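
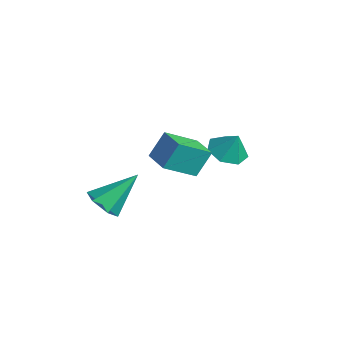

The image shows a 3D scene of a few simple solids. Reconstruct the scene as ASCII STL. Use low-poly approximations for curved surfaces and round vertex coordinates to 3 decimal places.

solid 
facet normal -0.072 -0.734 -0.675
outer loop
vertex -0.129 -1.068 -1.456
vertex -0.683 -1.474 -0.956
vertex -0.961 -0.916 -1.533
endloop
endfacet
facet normal 0.201 0.866 -0.457
outer loop
vertex -0.129 -1.068 -1.456
vertex -0.961 -0.916 -1.533
vertex -0.537 0.014 0.416
endloop
endfacet
facet normal -0.072 -0.734 -0.675
outer loop
vertex -0.961 -0.916 -1.533
vertex -0.683 -1.474 -0.956
vertex -1.516 -1.322 -1.033
endloop
endfacet
facet normal -0.684 0.705 -0.187
outer loop
vertex -0.961 -0.916 -1.533
vertex -1.516 -1.322 -1.033
vertex -0.537 0.014 0.416
endloop
endfacet
facet normal -0.071 -0.733 -0.676
outer loop
vertex -1.516 -1.322 -1.033
vertex -0.683 -1.474 -0.956
vertex -1.237 -1.881 -0.456
endloop
endfacet
facet normal -0.861 0.087 0.501
outer loop
vertex -1.516 -1.322 -1.033
vertex -1.237 -1.881 -0.456
vertex -0.537 0.014 0.416
endloop
endfacet
facet normal -0.071 -0.733 -0.676
outer loop
vertex -1.237 -1.881 -0.456
vertex -0.683 -1.474 -0.956
vertex -0.404 -2.033 -0.379
endloop
endfacet
facet normal -0.152 -0.366 0.918
outer loop
vertex -1.237 -1.881 -0.456
vertex -0.404 -2.033 -0.379
vertex -0.537 0.014 0.416
endloop
endfacet
facet normal -0.072 -0.734 -0.676
outer loop
vertex -0.404 -2.033 -0.379
vertex -0.683 -1.474 -0.956
vertex 0.15 -1.627 -0.879
endloop
endfacet
facet normal 0.734 -0.204 0.648
outer loop
vertex -0.404 -2.033 -0.379
vertex 0.15 -1.627 -0.879
vertex -0.537 0.014 0.416
endloop
endfacet
facet normal -0.072 -0.734 -0.676
outer loop
vertex 0.15 -1.627 -0.879
vertex -0.683 -1.474 -0.956
vertex -0.129 -1.068 -1.456
endloop
endfacet
facet normal 0.910 0.413 -0.040
outer loop
vertex 0.15 -1.627 -0.879
vertex -0.129 -1.068 -1.456
vertex -0.537 0.014 0.416
endloop
endfacet
facet normal -1.000 0.001 -0.031
outer loop
vertex 2.712 -1.094 3.794
vertex 2.68 -0.431 4.853
vertex 2.74 0.253 2.95
endloop
endfacet
facet normal 0.026 -0.531 -0.847
outer loop
vertex 3.92 0.251 2.987
vertex 2.712 -1.094 3.794
vertex 2.74 0.253 2.95
endloop
endfacet
facet normal -1.000 0.002 -0.031
outer loop
vertex 2.74 0.253 2.95
vertex 2.68 -0.431 4.853
vertex 2.709 0.917 4.009
endloop
endfacet
facet normal 0.018 0.847 -0.531
outer loop
vertex 2.709 0.917 4.009
vertex 3.92 0.251 2.987
vertex 2.74 0.253 2.95
endloop
endfacet
facet normal -0.018 -0.848 0.530
outer loop
vertex 2.712 -1.094 3.794
vertex 3.86 -0.433 4.89
vertex 2.68 -0.431 4.853
endloop
endfacet
facet normal 0.025 -0.531 -0.847
outer loop
vertex 3.891 -1.097 3.831
vertex 2.712 -1.094 3.794
vertex 3.92 0.251 2.987
endloop
endfacet
facet normal -0.019 -0.847 0.531
outer loop
vertex 3.891 -1.097 3.831
vertex 3.86 -0.433 4.89
vertex 2.712 -1.094 3.794
endloop
endfacet
facet normal -0.026 0.531 0.847
outer loop
vertex 2.68 -0.431 4.853
vertex 3.86 -0.433 4.89
vertex 2.709 0.917 4.009
endloop
endfacet
facet normal 0.019 0.848 -0.530
outer loop
vertex 3.888 0.914 4.046
vertex 3.92 0.251 2.987
vertex 2.709 0.917 4.009
endloop
endfacet
facet normal -0.025 0.531 0.847
outer loop
vertex 2.709 0.917 4.009
vertex 3.86 -0.433 4.89
vertex 3.888 0.914 4.046
endloop
endfacet
facet normal 1.000 -0.002 0.031
outer loop
vertex 3.888 0.914 4.046
vertex 3.891 -1.097 3.831
vertex 3.92 0.251 2.987
endloop
endfacet
facet normal 1.000 -0.002 0.030
outer loop
vertex 3.86 -0.433 4.89
vertex 3.891 -1.097 3.831
vertex 3.888 0.914 4.046
endloop
endfacet
facet normal -0.383 -0.205 -0.901
outer loop
vertex 2.403 2.858 1.912
vertex 1.607 2.816 2.26
vertex 2.018 3.507 1.928
endloop
endfacet
facet normal 0.850 0.500 0.164
outer loop
vertex 2.403 2.858 1.912
vertex 2.018 3.507 1.928
vertex 2.033 3.044 3.26
endloop
endfacet
facet normal -0.383 -0.205 -0.901
outer loop
vertex 2.018 3.507 1.928
vertex 1.607 2.816 2.26
vertex 1.323 3.636 2.194
endloop
endfacet
facet normal 0.287 0.906 0.312
outer loop
vertex 2.018 3.507 1.928
vertex 1.323 3.636 2.194
vertex 2.033 3.044 3.26
endloop
endfacet
facet normal -0.384 -0.205 -0.900
outer loop
vertex 1.323 3.636 2.194
vertex 1.607 2.816 2.26
vertex 0.843 3.147 2.51
endloop
endfacet
facet normal -0.326 0.718 0.616
outer loop
vertex 1.323 3.636 2.194
vertex 0.843 3.147 2.51
vertex 2.033 3.044 3.26
endloop
endfacet
facet normal -0.384 -0.206 -0.900
outer loop
vertex 0.843 3.147 2.51
vertex 1.607 2.816 2.26
vertex 0.938 2.409 2.638
endloop
endfacet
facet normal -0.527 0.079 0.846
outer loop
vertex 0.843 3.147 2.51
vertex 0.938 2.409 2.638
vertex 2.033 3.044 3.26
endloop
endfacet
facet normal -0.384 -0.205 -0.900
outer loop
vertex 0.938 2.409 2.638
vertex 1.607 2.816 2.26
vertex 1.537 1.977 2.481
endloop
endfacet
facet normal -0.165 -0.531 0.832
outer loop
vertex 0.938 2.409 2.638
vertex 1.537 1.977 2.481
vertex 2.033 3.044 3.26
endloop
endfacet
facet normal -0.383 -0.205 -0.901
outer loop
vertex 1.537 1.977 2.481
vertex 1.607 2.816 2.26
vertex 2.189 2.177 2.158
endloop
endfacet
facet normal 0.488 -0.651 0.581
outer loop
vertex 1.537 1.977 2.481
vertex 2.189 2.177 2.158
vertex 2.033 3.044 3.26
endloop
endfacet
facet normal -0.383 -0.205 -0.901
outer loop
vertex 2.189 2.177 2.158
vertex 1.607 2.816 2.26
vertex 2.403 2.858 1.912
endloop
endfacet
facet normal 0.939 -0.192 0.284
outer loop
vertex 2.189 2.177 2.158
vertex 2.403 2.858 1.912
vertex 2.033 3.044 3.26
endloop
endfacet

endsolid


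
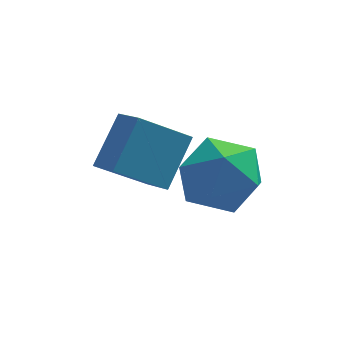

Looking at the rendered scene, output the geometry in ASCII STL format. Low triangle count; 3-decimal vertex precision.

solid 
facet normal -0.492 0.775 -0.397
outer loop
vertex -1.26 -1.279 1.981
vertex -0.181 -1.003 1.183
vertex -1.772 -2.106 1.003
endloop
endfacet
facet normal -0.788 -0.201 0.582
outer loop
vertex -1.359 -2.757 1.337
vertex -1.26 -1.279 1.981
vertex -1.772 -2.106 1.003
endloop
endfacet
facet normal -0.492 0.774 -0.398
outer loop
vertex -1.772 -2.106 1.003
vertex -0.181 -1.003 1.183
vertex -0.693 -1.831 0.205
endloop
endfacet
facet normal -0.372 -0.599 -0.709
outer loop
vertex -0.693 -1.831 0.205
vertex -1.359 -2.757 1.337
vertex -1.772 -2.106 1.003
endloop
endfacet
facet normal 0.371 0.599 0.709
outer loop
vertex -1.26 -1.279 1.981
vertex 0.232 -1.654 1.517
vertex -0.181 -1.003 1.183
endloop
endfacet
facet normal -0.788 -0.201 0.583
outer loop
vertex -0.847 -1.929 2.315
vertex -1.26 -1.279 1.981
vertex -1.359 -2.757 1.337
endloop
endfacet
facet normal 0.371 0.600 0.709
outer loop
vertex -0.847 -1.929 2.315
vertex 0.232 -1.654 1.517
vertex -1.26 -1.279 1.981
endloop
endfacet
facet normal 0.788 0.201 -0.582
outer loop
vertex -0.181 -1.003 1.183
vertex 0.232 -1.654 1.517
vertex -0.693 -1.831 0.205
endloop
endfacet
facet normal -0.371 -0.600 -0.709
outer loop
vertex -0.28 -2.481 0.539
vertex -1.359 -2.757 1.337
vertex -0.693 -1.831 0.205
endloop
endfacet
facet normal 0.788 0.201 -0.582
outer loop
vertex -0.693 -1.831 0.205
vertex 0.232 -1.654 1.517
vertex -0.28 -2.481 0.539
endloop
endfacet
facet normal 0.492 -0.774 0.398
outer loop
vertex -0.28 -2.481 0.539
vertex -0.847 -1.929 2.315
vertex -1.359 -2.757 1.337
endloop
endfacet
facet normal 0.492 -0.775 0.398
outer loop
vertex 0.232 -1.654 1.517
vertex -0.847 -1.929 2.315
vertex -0.28 -2.481 0.539
endloop
endfacet
facet normal -0.460 -0.050 0.887
outer loop
vertex 0.484 -2.751 2.316
vertex -0.074 -3.469 1.986
vertex 0.771 -3.67 2.413
endloop
endfacet
facet normal 0.215 0.169 0.962
outer loop
vertex 0.484 -2.751 2.316
vertex 0.771 -3.67 2.413
vertex 1.407 -2.989 2.151
endloop
endfacet
facet normal 0.299 0.762 0.574
outer loop
vertex 0.484 -2.751 2.316
vertex 1.407 -2.989 2.151
vertex 0.956 -2.369 1.563
endloop
endfacet
facet normal -0.323 0.910 0.259
outer loop
vertex 0.484 -2.751 2.316
vertex 0.956 -2.369 1.563
vertex 0.04 -2.665 1.46
endloop
endfacet
facet normal -0.793 0.408 0.452
outer loop
vertex 0.484 -2.751 2.316
vertex 0.04 -2.665 1.46
vertex -0.074 -3.469 1.986
endloop
endfacet
facet normal 0.642 -0.334 0.690
outer loop
vertex 1.407 -2.989 2.151
vertex 0.771 -3.67 2.413
vertex 1.42 -3.855 1.72
endloop
endfacet
facet normal -0.451 -0.689 0.568
outer loop
vertex 0.771 -3.67 2.413
vertex -0.074 -3.469 1.986
vertex 0.504 -4.151 1.617
endloop
endfacet
facet normal -0.990 0.052 -0.135
outer loop
vertex -0.074 -3.469 1.986
vertex 0.04 -2.665 1.46
vertex 0.053 -3.531 1.029
endloop
endfacet
facet normal -0.229 0.865 -0.446
outer loop
vertex 0.04 -2.665 1.46
vertex 0.956 -2.369 1.563
vertex 0.689 -2.85 0.767
endloop
endfacet
facet normal 0.778 0.625 0.063
outer loop
vertex 0.956 -2.369 1.563
vertex 1.407 -2.989 2.151
vertex 1.534 -3.051 1.194
endloop
endfacet
facet normal 0.323 -0.910 -0.259
outer loop
vertex 0.976 -3.769 0.864
vertex 1.42 -3.855 1.72
vertex 0.504 -4.151 1.617
endloop
endfacet
facet normal -0.299 -0.762 -0.574
outer loop
vertex 0.976 -3.769 0.864
vertex 0.504 -4.151 1.617
vertex 0.053 -3.531 1.029
endloop
endfacet
facet normal -0.215 -0.169 -0.962
outer loop
vertex 0.976 -3.769 0.864
vertex 0.053 -3.531 1.029
vertex 0.689 -2.85 0.767
endloop
endfacet
facet normal 0.460 0.050 -0.887
outer loop
vertex 0.976 -3.769 0.864
vertex 0.689 -2.85 0.767
vertex 1.534 -3.051 1.194
endloop
endfacet
facet normal 0.793 -0.408 -0.452
outer loop
vertex 0.976 -3.769 0.864
vertex 1.534 -3.051 1.194
vertex 1.42 -3.855 1.72
endloop
endfacet
facet normal 0.229 -0.865 0.446
outer loop
vertex 0.504 -4.151 1.617
vertex 1.42 -3.855 1.72
vertex 0.771 -3.67 2.413
endloop
endfacet
facet normal -0.778 -0.625 -0.063
outer loop
vertex 0.053 -3.531 1.029
vertex 0.504 -4.151 1.617
vertex -0.074 -3.469 1.986
endloop
endfacet
facet normal -0.642 0.334 -0.690
outer loop
vertex 0.689 -2.85 0.767
vertex 0.053 -3.531 1.029
vertex 0.04 -2.665 1.46
endloop
endfacet
facet normal 0.451 0.689 -0.568
outer loop
vertex 1.534 -3.051 1.194
vertex 0.689 -2.85 0.767
vertex 0.956 -2.369 1.563
endloop
endfacet
facet normal 0.990 -0.052 0.135
outer loop
vertex 1.42 -3.855 1.72
vertex 1.534 -3.051 1.194
vertex 1.407 -2.989 2.151
endloop
endfacet

endsolid


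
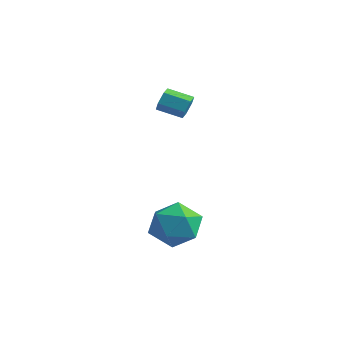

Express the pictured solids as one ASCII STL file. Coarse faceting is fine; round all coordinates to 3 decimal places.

solid 
facet normal -0.042 0.812 0.582
outer loop
vertex 0.277 -2.987 -2.335
vertex 0.586 -3.536 -1.546
vertex 1.263 -3.077 -2.138
endloop
endfacet
facet normal 0.109 0.990 -0.094
outer loop
vertex 0.277 -2.987 -2.335
vertex 1.263 -3.077 -2.138
vertex 0.931 -3.131 -3.09
endloop
endfacet
facet normal -0.421 0.752 -0.508
outer loop
vertex 0.277 -2.987 -2.335
vertex 0.931 -3.131 -3.09
vertex 0.049 -3.622 -3.086
endloop
endfacet
facet normal -0.899 0.428 -0.089
outer loop
vertex 0.277 -2.987 -2.335
vertex 0.049 -3.622 -3.086
vertex -0.164 -3.872 -2.132
endloop
endfacet
facet normal -0.665 0.465 0.584
outer loop
vertex 0.277 -2.987 -2.335
vertex -0.164 -3.872 -2.132
vertex 0.586 -3.536 -1.546
endloop
endfacet
facet normal 0.707 0.648 -0.283
outer loop
vertex 0.931 -3.131 -3.09
vertex 1.263 -3.077 -2.138
vertex 1.644 -3.768 -2.768
endloop
endfacet
facet normal 0.463 0.361 0.809
outer loop
vertex 1.263 -3.077 -2.138
vertex 0.586 -3.536 -1.546
vertex 1.431 -4.018 -1.814
endloop
endfacet
facet normal -0.546 -0.200 0.814
outer loop
vertex 0.586 -3.536 -1.546
vertex -0.164 -3.872 -2.132
vertex 0.549 -4.509 -1.81
endloop
endfacet
facet normal -0.926 -0.260 -0.275
outer loop
vertex -0.164 -3.872 -2.132
vertex 0.049 -3.622 -3.086
vertex 0.217 -4.563 -2.762
endloop
endfacet
facet normal -0.151 0.264 -0.953
outer loop
vertex 0.049 -3.622 -3.086
vertex 0.931 -3.131 -3.09
vertex 0.894 -4.104 -3.354
endloop
endfacet
facet normal 0.899 -0.428 0.089
outer loop
vertex 1.203 -4.653 -2.565
vertex 1.644 -3.768 -2.768
vertex 1.431 -4.018 -1.814
endloop
endfacet
facet normal 0.421 -0.752 0.508
outer loop
vertex 1.203 -4.653 -2.565
vertex 1.431 -4.018 -1.814
vertex 0.549 -4.509 -1.81
endloop
endfacet
facet normal -0.109 -0.990 0.094
outer loop
vertex 1.203 -4.653 -2.565
vertex 0.549 -4.509 -1.81
vertex 0.217 -4.563 -2.762
endloop
endfacet
facet normal 0.042 -0.812 -0.582
outer loop
vertex 1.203 -4.653 -2.565
vertex 0.217 -4.563 -2.762
vertex 0.894 -4.104 -3.354
endloop
endfacet
facet normal 0.665 -0.465 -0.584
outer loop
vertex 1.203 -4.653 -2.565
vertex 0.894 -4.104 -3.354
vertex 1.644 -3.768 -2.768
endloop
endfacet
facet normal 0.926 0.260 0.275
outer loop
vertex 1.431 -4.018 -1.814
vertex 1.644 -3.768 -2.768
vertex 1.263 -3.077 -2.138
endloop
endfacet
facet normal 0.151 -0.264 0.953
outer loop
vertex 0.549 -4.509 -1.81
vertex 1.431 -4.018 -1.814
vertex 0.586 -3.536 -1.546
endloop
endfacet
facet normal -0.707 -0.648 0.283
outer loop
vertex 0.217 -4.563 -2.762
vertex 0.549 -4.509 -1.81
vertex -0.164 -3.872 -2.132
endloop
endfacet
facet normal -0.463 -0.361 -0.809
outer loop
vertex 0.894 -4.104 -3.354
vertex 0.217 -4.563 -2.762
vertex 0.049 -3.622 -3.086
endloop
endfacet
facet normal 0.546 0.200 -0.814
outer loop
vertex 1.644 -3.768 -2.768
vertex 0.894 -4.104 -3.354
vertex 0.931 -3.131 -3.09
endloop
endfacet
facet normal 0.791 0.512 -0.334
outer loop
vertex -1.37 -1.058 1.921
vertex -1.644 -0.894 1.523
vertex -1.636 -0.624 1.956
endloop
endfacet
facet normal 0.319 0.120 0.940
outer loop
vertex -1.37 -1.058 1.921
vertex -1.636 -0.624 1.956
vertex -2.162 -1.57 2.255
endloop
endfacet
facet normal 0.320 0.119 0.940
outer loop
vertex -2.162 -1.57 2.255
vertex -1.636 -0.624 1.956
vertex -2.427 -1.136 2.29
endloop
endfacet
facet normal -0.792 -0.511 0.335
outer loop
vertex -2.162 -1.57 2.255
vertex -2.427 -1.136 2.29
vertex -2.436 -1.406 1.857
endloop
endfacet
facet normal 0.791 0.512 -0.334
outer loop
vertex -1.636 -0.624 1.956
vertex -1.644 -0.894 1.523
vertex -1.91 -0.46 1.558
endloop
endfacet
facet normal -0.292 0.797 0.529
outer loop
vertex -1.636 -0.624 1.956
vertex -1.91 -0.46 1.558
vertex -2.427 -1.136 2.29
endloop
endfacet
facet normal -0.292 0.797 0.529
outer loop
vertex -2.427 -1.136 2.29
vertex -1.91 -0.46 1.558
vertex -2.701 -0.972 1.892
endloop
endfacet
facet normal -0.792 -0.511 0.335
outer loop
vertex -2.427 -1.136 2.29
vertex -2.701 -0.972 1.892
vertex -2.436 -1.406 1.857
endloop
endfacet
facet normal 0.791 0.512 -0.334
outer loop
vertex -1.91 -0.46 1.558
vertex -1.644 -0.894 1.523
vertex -1.918 -0.73 1.125
endloop
endfacet
facet normal -0.611 0.677 -0.411
outer loop
vertex -1.91 -0.46 1.558
vertex -1.918 -0.73 1.125
vertex -2.701 -0.972 1.892
endloop
endfacet
facet normal -0.611 0.678 -0.410
outer loop
vertex -2.701 -0.972 1.892
vertex -1.918 -0.73 1.125
vertex -2.71 -1.242 1.459
endloop
endfacet
facet normal -0.792 -0.511 0.335
outer loop
vertex -2.701 -0.972 1.892
vertex -2.71 -1.242 1.459
vertex -2.436 -1.406 1.857
endloop
endfacet
facet normal 0.792 0.511 -0.335
outer loop
vertex -1.918 -0.73 1.125
vertex -1.644 -0.894 1.523
vertex -1.653 -1.164 1.09
endloop
endfacet
facet normal -0.319 -0.119 -0.940
outer loop
vertex -1.918 -0.73 1.125
vertex -1.653 -1.164 1.09
vertex -2.71 -1.242 1.459
endloop
endfacet
facet normal -0.319 -0.120 -0.940
outer loop
vertex -2.71 -1.242 1.459
vertex -1.653 -1.164 1.09
vertex -2.444 -1.676 1.424
endloop
endfacet
facet normal -0.791 -0.512 0.334
outer loop
vertex -2.71 -1.242 1.459
vertex -2.444 -1.676 1.424
vertex -2.436 -1.406 1.857
endloop
endfacet
facet normal 0.792 0.511 -0.335
outer loop
vertex -1.653 -1.164 1.09
vertex -1.644 -0.894 1.523
vertex -1.379 -1.328 1.488
endloop
endfacet
facet normal 0.292 -0.797 -0.529
outer loop
vertex -1.653 -1.164 1.09
vertex -1.379 -1.328 1.488
vertex -2.444 -1.676 1.424
endloop
endfacet
facet normal 0.292 -0.797 -0.529
outer loop
vertex -2.444 -1.676 1.424
vertex -1.379 -1.328 1.488
vertex -2.17 -1.84 1.822
endloop
endfacet
facet normal -0.791 -0.512 0.334
outer loop
vertex -2.444 -1.676 1.424
vertex -2.17 -1.84 1.822
vertex -2.436 -1.406 1.857
endloop
endfacet
facet normal 0.792 0.511 -0.335
outer loop
vertex -1.379 -1.328 1.488
vertex -1.644 -0.894 1.523
vertex -1.37 -1.058 1.921
endloop
endfacet
facet normal 0.611 -0.677 0.410
outer loop
vertex -1.379 -1.328 1.488
vertex -1.37 -1.058 1.921
vertex -2.17 -1.84 1.822
endloop
endfacet
facet normal 0.611 -0.677 0.411
outer loop
vertex -2.17 -1.84 1.822
vertex -1.37 -1.058 1.921
vertex -2.162 -1.57 2.255
endloop
endfacet
facet normal -0.791 -0.512 0.334
outer loop
vertex -2.17 -1.84 1.822
vertex -2.162 -1.57 2.255
vertex -2.436 -1.406 1.857
endloop
endfacet

endsolid


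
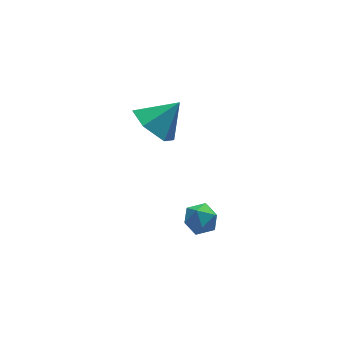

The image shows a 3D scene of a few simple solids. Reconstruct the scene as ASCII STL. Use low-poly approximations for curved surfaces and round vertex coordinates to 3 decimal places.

solid 
facet normal -0.736 -0.049 -0.676
outer loop
vertex 3.08 2.568 2.084
vertex 2.467 1.992 2.793
vertex 2.407 3.091 2.779
endloop
endfacet
facet normal 0.635 0.772 0.034
outer loop
vertex 3.08 2.568 2.084
vertex 2.407 3.091 2.779
vertex 3.593 2.068 3.827
endloop
endfacet
facet normal -0.736 -0.049 -0.675
outer loop
vertex 2.407 3.091 2.779
vertex 2.467 1.992 2.793
vertex 1.794 2.515 3.489
endloop
endfacet
facet normal 0.062 0.748 0.660
outer loop
vertex 2.407 3.091 2.779
vertex 1.794 2.515 3.489
vertex 3.593 2.068 3.827
endloop
endfacet
facet normal -0.736 -0.049 -0.675
outer loop
vertex 1.794 2.515 3.489
vertex 2.467 1.992 2.793
vertex 1.854 1.417 3.503
endloop
endfacet
facet normal -0.184 0.002 0.983
outer loop
vertex 1.794 2.515 3.489
vertex 1.854 1.417 3.503
vertex 3.593 2.068 3.827
endloop
endfacet
facet normal -0.736 -0.049 -0.675
outer loop
vertex 1.854 1.417 3.503
vertex 2.467 1.992 2.793
vertex 2.527 0.894 2.807
endloop
endfacet
facet normal 0.143 -0.720 0.679
outer loop
vertex 1.854 1.417 3.503
vertex 2.527 0.894 2.807
vertex 3.593 2.068 3.827
endloop
endfacet
facet normal -0.736 -0.049 -0.676
outer loop
vertex 2.527 0.894 2.807
vertex 2.467 1.992 2.793
vertex 3.14 1.47 2.098
endloop
endfacet
facet normal 0.716 -0.696 0.053
outer loop
vertex 2.527 0.894 2.807
vertex 3.14 1.47 2.098
vertex 3.593 2.068 3.827
endloop
endfacet
facet normal -0.736 -0.049 -0.676
outer loop
vertex 3.14 1.47 2.098
vertex 2.467 1.992 2.793
vertex 3.08 2.568 2.084
endloop
endfacet
facet normal 0.962 0.049 -0.269
outer loop
vertex 3.14 1.47 2.098
vertex 3.08 2.568 2.084
vertex 3.593 2.068 3.827
endloop
endfacet
facet normal -0.890 0.455 -0.013
outer loop
vertex 3.276 0.43 -2.514
vertex 3.031 -0.032 -1.924
vertex 3.381 0.657 -1.766
endloop
endfacet
facet normal -0.373 0.901 -0.221
outer loop
vertex 3.276 0.43 -2.514
vertex 3.381 0.657 -1.766
vertex 3.956 0.765 -2.295
endloop
endfacet
facet normal -0.049 0.614 -0.788
outer loop
vertex 3.276 0.43 -2.514
vertex 3.956 0.765 -2.295
vertex 3.961 0.143 -2.78
endloop
endfacet
facet normal -0.366 -0.010 -0.931
outer loop
vertex 3.276 0.43 -2.514
vertex 3.961 0.143 -2.78
vertex 3.389 -0.35 -2.55
endloop
endfacet
facet normal -0.886 -0.107 -0.452
outer loop
vertex 3.276 0.43 -2.514
vertex 3.389 -0.35 -2.55
vertex 3.031 -0.032 -1.924
endloop
endfacet
facet normal 0.105 0.946 0.307
outer loop
vertex 3.956 0.765 -2.295
vertex 3.381 0.657 -1.766
vertex 4.131 0.51 -1.57
endloop
endfacet
facet normal -0.732 0.224 0.643
outer loop
vertex 3.381 0.657 -1.766
vertex 3.031 -0.032 -1.924
vertex 3.559 0.017 -1.34
endloop
endfacet
facet normal -0.725 -0.686 -0.066
outer loop
vertex 3.031 -0.032 -1.924
vertex 3.389 -0.35 -2.55
vertex 3.564 -0.605 -1.825
endloop
endfacet
facet normal 0.116 -0.528 -0.841
outer loop
vertex 3.389 -0.35 -2.55
vertex 3.961 0.143 -2.78
vertex 4.139 -0.497 -2.354
endloop
endfacet
facet normal 0.630 0.481 -0.610
outer loop
vertex 3.961 0.143 -2.78
vertex 3.956 0.765 -2.295
vertex 4.489 0.192 -2.196
endloop
endfacet
facet normal 0.366 0.010 0.931
outer loop
vertex 4.244 -0.27 -1.606
vertex 4.131 0.51 -1.57
vertex 3.559 0.017 -1.34
endloop
endfacet
facet normal 0.049 -0.614 0.788
outer loop
vertex 4.244 -0.27 -1.606
vertex 3.559 0.017 -1.34
vertex 3.564 -0.605 -1.825
endloop
endfacet
facet normal 0.373 -0.901 0.221
outer loop
vertex 4.244 -0.27 -1.606
vertex 3.564 -0.605 -1.825
vertex 4.139 -0.497 -2.354
endloop
endfacet
facet normal 0.890 -0.455 0.013
outer loop
vertex 4.244 -0.27 -1.606
vertex 4.139 -0.497 -2.354
vertex 4.489 0.192 -2.196
endloop
endfacet
facet normal 0.886 0.107 0.452
outer loop
vertex 4.244 -0.27 -1.606
vertex 4.489 0.192 -2.196
vertex 4.131 0.51 -1.57
endloop
endfacet
facet normal -0.116 0.528 0.841
outer loop
vertex 3.559 0.017 -1.34
vertex 4.131 0.51 -1.57
vertex 3.381 0.657 -1.766
endloop
endfacet
facet normal -0.630 -0.481 0.610
outer loop
vertex 3.564 -0.605 -1.825
vertex 3.559 0.017 -1.34
vertex 3.031 -0.032 -1.924
endloop
endfacet
facet normal -0.105 -0.946 -0.307
outer loop
vertex 4.139 -0.497 -2.354
vertex 3.564 -0.605 -1.825
vertex 3.389 -0.35 -2.55
endloop
endfacet
facet normal 0.732 -0.224 -0.643
outer loop
vertex 4.489 0.192 -2.196
vertex 4.139 -0.497 -2.354
vertex 3.961 0.143 -2.78
endloop
endfacet
facet normal 0.725 0.686 0.066
outer loop
vertex 4.131 0.51 -1.57
vertex 4.489 0.192 -2.196
vertex 3.956 0.765 -2.295
endloop
endfacet

endsolid


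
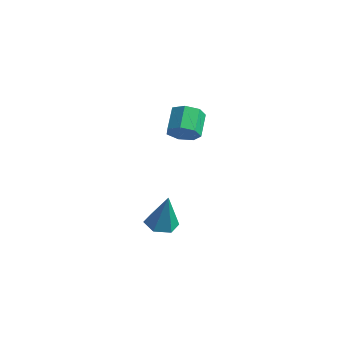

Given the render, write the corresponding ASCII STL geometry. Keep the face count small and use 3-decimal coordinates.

solid 
facet normal -0.176 -0.057 -0.983
outer loop
vertex -3.189 0.728 -2.767
vertex -3.76 0.198 -2.634
vertex -3.932 0.969 -2.648
endloop
endfacet
facet normal 0.334 0.910 0.245
outer loop
vertex -3.189 0.728 -2.767
vertex -3.932 0.969 -2.648
vertex -3.44 0.302 -0.846
endloop
endfacet
facet normal -0.176 -0.057 -0.983
outer loop
vertex -3.932 0.969 -2.648
vertex -3.76 0.198 -2.634
vertex -4.503 0.439 -2.515
endloop
endfacet
facet normal -0.564 0.712 0.418
outer loop
vertex -3.932 0.969 -2.648
vertex -4.503 0.439 -2.515
vertex -3.44 0.302 -0.846
endloop
endfacet
facet normal -0.176 -0.057 -0.983
outer loop
vertex -4.503 0.439 -2.515
vertex -3.76 0.198 -2.634
vertex -4.331 -0.331 -2.501
endloop
endfacet
facet normal -0.837 -0.177 0.518
outer loop
vertex -4.503 0.439 -2.515
vertex -4.331 -0.331 -2.501
vertex -3.44 0.302 -0.846
endloop
endfacet
facet normal -0.176 -0.057 -0.983
outer loop
vertex -4.331 -0.331 -2.501
vertex -3.76 0.198 -2.634
vertex -3.588 -0.573 -2.62
endloop
endfacet
facet normal -0.212 -0.869 0.446
outer loop
vertex -4.331 -0.331 -2.501
vertex -3.588 -0.573 -2.62
vertex -3.44 0.302 -0.846
endloop
endfacet
facet normal -0.176 -0.057 -0.983
outer loop
vertex -3.588 -0.573 -2.62
vertex -3.76 0.198 -2.634
vertex -3.017 -0.043 -2.753
endloop
endfacet
facet normal 0.688 -0.672 0.274
outer loop
vertex -3.588 -0.573 -2.62
vertex -3.017 -0.043 -2.753
vertex -3.44 0.302 -0.846
endloop
endfacet
facet normal -0.176 -0.057 -0.983
outer loop
vertex -3.017 -0.043 -2.753
vertex -3.76 0.198 -2.634
vertex -3.189 0.728 -2.767
endloop
endfacet
facet normal 0.960 0.217 0.174
outer loop
vertex -3.017 -0.043 -2.753
vertex -3.189 0.728 -2.767
vertex -3.44 0.302 -0.846
endloop
endfacet
facet normal 0.398 -0.769 -0.501
outer loop
vertex -2.429 1.265 3.047
vertex -3.08 0.865 3.144
vertex -2.889 1.339 2.568
endloop
endfacet
facet normal 0.607 0.629 -0.486
outer loop
vertex -2.429 1.265 3.047
vertex -2.889 1.339 2.568
vertex -2.929 2.234 3.678
endloop
endfacet
facet normal 0.606 0.630 -0.486
outer loop
vertex -2.929 2.234 3.678
vertex -2.889 1.339 2.568
vertex -3.389 2.308 3.2
endloop
endfacet
facet normal -0.396 0.770 0.501
outer loop
vertex -2.929 2.234 3.678
vertex -3.389 2.308 3.2
vertex -3.58 1.835 3.776
endloop
endfacet
facet normal 0.396 -0.769 -0.501
outer loop
vertex -2.889 1.339 2.568
vertex -3.08 0.865 3.144
vertex -3.493 1.057 2.523
endloop
endfacet
facet normal -0.160 0.480 -0.863
outer loop
vertex -2.889 1.339 2.568
vertex -3.493 1.057 2.523
vertex -3.389 2.308 3.2
endloop
endfacet
facet normal -0.160 0.480 -0.863
outer loop
vertex -3.389 2.308 3.2
vertex -3.493 1.057 2.523
vertex -3.993 2.026 3.155
endloop
endfacet
facet normal -0.397 0.770 0.500
outer loop
vertex -3.389 2.308 3.2
vertex -3.993 2.026 3.155
vertex -3.58 1.835 3.776
endloop
endfacet
facet normal 0.396 -0.770 -0.501
outer loop
vertex -3.493 1.057 2.523
vertex -3.08 0.865 3.144
vertex -3.786 0.631 2.946
endloop
endfacet
facet normal -0.807 -0.031 -0.590
outer loop
vertex -3.493 1.057 2.523
vertex -3.786 0.631 2.946
vertex -3.993 2.026 3.155
endloop
endfacet
facet normal -0.807 -0.031 -0.590
outer loop
vertex -3.993 2.026 3.155
vertex -3.786 0.631 2.946
vertex -4.286 1.6 3.578
endloop
endfacet
facet normal -0.397 0.770 0.500
outer loop
vertex -3.993 2.026 3.155
vertex -4.286 1.6 3.578
vertex -3.58 1.835 3.776
endloop
endfacet
facet normal 0.396 -0.770 -0.501
outer loop
vertex -3.786 0.631 2.946
vertex -3.08 0.865 3.144
vertex -3.548 0.381 3.518
endloop
endfacet
facet normal -0.846 -0.518 0.125
outer loop
vertex -3.786 0.631 2.946
vertex -3.548 0.381 3.518
vertex -4.286 1.6 3.578
endloop
endfacet
facet normal -0.846 -0.518 0.127
outer loop
vertex -4.286 1.6 3.578
vertex -3.548 0.381 3.518
vertex -4.047 1.35 4.15
endloop
endfacet
facet normal -0.397 0.769 0.502
outer loop
vertex -4.286 1.6 3.578
vertex -4.047 1.35 4.15
vertex -3.58 1.835 3.776
endloop
endfacet
facet normal 0.396 -0.770 -0.501
outer loop
vertex -3.548 0.381 3.518
vertex -3.08 0.865 3.144
vertex -2.957 0.496 3.808
endloop
endfacet
facet normal -0.247 -0.615 0.748
outer loop
vertex -3.548 0.381 3.518
vertex -2.957 0.496 3.808
vertex -4.047 1.35 4.15
endloop
endfacet
facet normal -0.247 -0.615 0.748
outer loop
vertex -4.047 1.35 4.15
vertex -2.957 0.496 3.808
vertex -3.456 1.465 4.44
endloop
endfacet
facet normal -0.396 0.769 0.502
outer loop
vertex -4.047 1.35 4.15
vertex -3.456 1.465 4.44
vertex -3.58 1.835 3.776
endloop
endfacet
facet normal 0.397 -0.769 -0.501
outer loop
vertex -2.957 0.496 3.808
vertex -3.08 0.865 3.144
vertex -2.459 0.889 3.599
endloop
endfacet
facet normal 0.536 -0.250 0.806
outer loop
vertex -2.957 0.496 3.808
vertex -2.459 0.889 3.599
vertex -3.456 1.465 4.44
endloop
endfacet
facet normal 0.537 -0.248 0.806
outer loop
vertex -3.456 1.465 4.44
vertex -2.459 0.889 3.599
vertex -2.959 1.858 4.23
endloop
endfacet
facet normal -0.396 0.769 0.502
outer loop
vertex -3.456 1.465 4.44
vertex -2.959 1.858 4.23
vertex -3.58 1.835 3.776
endloop
endfacet
facet normal 0.397 -0.768 -0.502
outer loop
vertex -2.459 0.889 3.599
vertex -3.08 0.865 3.144
vertex -2.429 1.265 3.047
endloop
endfacet
facet normal 0.917 0.305 0.258
outer loop
vertex -2.459 0.889 3.599
vertex -2.429 1.265 3.047
vertex -2.959 1.858 4.23
endloop
endfacet
facet normal 0.917 0.305 0.258
outer loop
vertex -2.959 1.858 4.23
vertex -2.429 1.265 3.047
vertex -2.929 2.234 3.678
endloop
endfacet
facet normal -0.396 0.769 0.502
outer loop
vertex -2.959 1.858 4.23
vertex -2.929 2.234 3.678
vertex -3.58 1.835 3.776
endloop
endfacet

endsolid


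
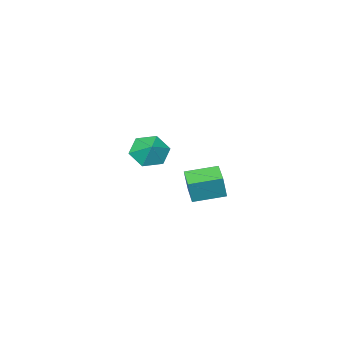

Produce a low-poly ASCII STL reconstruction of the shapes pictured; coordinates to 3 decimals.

solid 
facet normal -0.444 -0.633 -0.634
outer loop
vertex 0.504 -2.946 0.644
vertex -0.196 -3.176 1.364
vertex -0.367 -2.4 0.709
endloop
endfacet
facet normal 0.512 0.839 -0.183
outer loop
vertex 0.504 -2.946 0.644
vertex -0.367 -2.4 0.709
vertex 0.276 -2.504 2.036
endloop
endfacet
facet normal -0.444 -0.633 -0.634
outer loop
vertex -0.367 -2.4 0.709
vertex -0.196 -3.176 1.364
vertex -1.067 -2.63 1.429
endloop
endfacet
facet normal -0.161 0.975 0.155
outer loop
vertex -0.367 -2.4 0.709
vertex -1.067 -2.63 1.429
vertex 0.276 -2.504 2.036
endloop
endfacet
facet normal -0.445 -0.634 -0.633
outer loop
vertex -1.067 -2.63 1.429
vertex -0.196 -3.176 1.364
vertex -0.895 -3.405 2.085
endloop
endfacet
facet normal -0.387 0.544 0.744
outer loop
vertex -1.067 -2.63 1.429
vertex -0.895 -3.405 2.085
vertex 0.276 -2.504 2.036
endloop
endfacet
facet normal -0.445 -0.634 -0.633
outer loop
vertex -0.895 -3.405 2.085
vertex -0.196 -3.176 1.364
vertex -0.024 -3.951 2.02
endloop
endfacet
facet normal 0.060 -0.023 0.998
outer loop
vertex -0.895 -3.405 2.085
vertex -0.024 -3.951 2.02
vertex 0.276 -2.504 2.036
endloop
endfacet
facet normal -0.444 -0.634 -0.633
outer loop
vertex -0.024 -3.951 2.02
vertex -0.196 -3.176 1.364
vertex 0.675 -3.722 1.3
endloop
endfacet
facet normal 0.733 -0.159 0.661
outer loop
vertex -0.024 -3.951 2.02
vertex 0.675 -3.722 1.3
vertex 0.276 -2.504 2.036
endloop
endfacet
facet normal -0.444 -0.634 -0.634
outer loop
vertex 0.675 -3.722 1.3
vertex -0.196 -3.176 1.364
vertex 0.504 -2.946 0.644
endloop
endfacet
facet normal 0.960 0.272 0.071
outer loop
vertex 0.675 -3.722 1.3
vertex 0.504 -2.946 0.644
vertex 0.276 -2.504 2.036
endloop
endfacet
facet normal -0.566 -0.801 0.195
outer loop
vertex 2.47 1.935 2.659
vertex 1.214 2.888 2.932
vertex 2.141 1.862 1.403
endloop
endfacet
facet normal 0.785 -0.596 -0.171
outer loop
vertex 2.826 2.832 1.168
vertex 2.47 1.935 2.659
vertex 2.141 1.862 1.403
endloop
endfacet
facet normal -0.566 -0.801 0.195
outer loop
vertex 2.141 1.862 1.403
vertex 1.214 2.888 2.932
vertex 0.885 2.815 1.677
endloop
endfacet
facet normal -0.253 -0.055 -0.966
outer loop
vertex 0.885 2.815 1.677
vertex 2.826 2.832 1.168
vertex 2.141 1.862 1.403
endloop
endfacet
facet normal 0.252 0.056 0.966
outer loop
vertex 2.47 1.935 2.659
vertex 1.899 3.858 2.697
vertex 1.214 2.888 2.932
endloop
endfacet
facet normal 0.785 -0.596 -0.171
outer loop
vertex 3.155 2.905 2.423
vertex 2.47 1.935 2.659
vertex 2.826 2.832 1.168
endloop
endfacet
facet normal 0.253 0.056 0.966
outer loop
vertex 3.155 2.905 2.423
vertex 1.899 3.858 2.697
vertex 2.47 1.935 2.659
endloop
endfacet
facet normal -0.785 0.596 0.171
outer loop
vertex 1.214 2.888 2.932
vertex 1.899 3.858 2.697
vertex 0.885 2.815 1.677
endloop
endfacet
facet normal -0.253 -0.056 -0.966
outer loop
vertex 1.57 3.785 1.441
vertex 2.826 2.832 1.168
vertex 0.885 2.815 1.677
endloop
endfacet
facet normal -0.785 0.596 0.171
outer loop
vertex 0.885 2.815 1.677
vertex 1.899 3.858 2.697
vertex 1.57 3.785 1.441
endloop
endfacet
facet normal 0.566 0.801 -0.195
outer loop
vertex 1.57 3.785 1.441
vertex 3.155 2.905 2.423
vertex 2.826 2.832 1.168
endloop
endfacet
facet normal 0.566 0.801 -0.195
outer loop
vertex 1.899 3.858 2.697
vertex 3.155 2.905 2.423
vertex 1.57 3.785 1.441
endloop
endfacet

endsolid


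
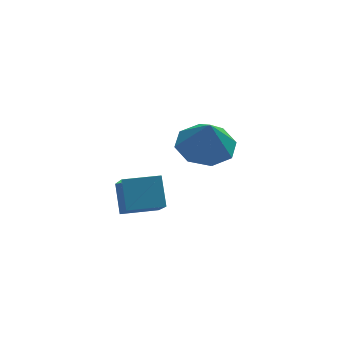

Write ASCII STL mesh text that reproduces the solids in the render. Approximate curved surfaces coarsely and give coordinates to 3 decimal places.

solid 
facet normal -0.026 0.291 -0.956
outer loop
vertex 2.494 -1.879 1.596
vertex 1.794 -2.484 1.431
vertex 1.846 -1.586 1.703
endloop
endfacet
facet normal 0.367 0.534 0.762
outer loop
vertex 2.494 -1.879 1.596
vertex 1.846 -1.586 1.703
vertex 1.826 -2.836 2.589
endloop
endfacet
facet normal -0.027 0.291 -0.956
outer loop
vertex 1.846 -1.586 1.703
vertex 1.794 -2.484 1.431
vertex 1.167 -1.819 1.651
endloop
endfacet
facet normal -0.253 0.562 0.787
outer loop
vertex 1.846 -1.586 1.703
vertex 1.167 -1.819 1.651
vertex 1.826 -2.836 2.589
endloop
endfacet
facet normal -0.028 0.290 -0.957
outer loop
vertex 1.167 -1.819 1.651
vertex 1.794 -2.484 1.431
vertex 0.856 -2.442 1.471
endloop
endfacet
facet normal -0.717 0.162 0.679
outer loop
vertex 1.167 -1.819 1.651
vertex 0.856 -2.442 1.471
vertex 1.826 -2.836 2.589
endloop
endfacet
facet normal -0.028 0.291 -0.956
outer loop
vertex 0.856 -2.442 1.471
vertex 1.794 -2.484 1.431
vertex 1.094 -3.089 1.267
endloop
endfacet
facet normal -0.751 -0.433 0.499
outer loop
vertex 0.856 -2.442 1.471
vertex 1.094 -3.089 1.267
vertex 1.826 -2.836 2.589
endloop
endfacet
facet normal -0.028 0.291 -0.956
outer loop
vertex 1.094 -3.089 1.267
vertex 1.794 -2.484 1.431
vertex 1.742 -3.382 1.159
endloop
endfacet
facet normal -0.336 -0.873 0.353
outer loop
vertex 1.094 -3.089 1.267
vertex 1.742 -3.382 1.159
vertex 1.826 -2.836 2.589
endloop
endfacet
facet normal -0.027 0.291 -0.956
outer loop
vertex 1.742 -3.382 1.159
vertex 1.794 -2.484 1.431
vertex 2.421 -3.149 1.211
endloop
endfacet
facet normal 0.284 -0.901 0.327
outer loop
vertex 1.742 -3.382 1.159
vertex 2.421 -3.149 1.211
vertex 1.826 -2.836 2.589
endloop
endfacet
facet normal -0.027 0.291 -0.956
outer loop
vertex 2.421 -3.149 1.211
vertex 1.794 -2.484 1.431
vertex 2.732 -2.526 1.392
endloop
endfacet
facet normal 0.748 -0.500 0.437
outer loop
vertex 2.421 -3.149 1.211
vertex 2.732 -2.526 1.392
vertex 1.826 -2.836 2.589
endloop
endfacet
facet normal -0.027 0.292 -0.956
outer loop
vertex 2.732 -2.526 1.392
vertex 1.794 -2.484 1.431
vertex 2.494 -1.879 1.596
endloop
endfacet
facet normal 0.782 0.093 0.616
outer loop
vertex 2.732 -2.526 1.392
vertex 2.494 -1.879 1.596
vertex 1.826 -2.836 2.589
endloop
endfacet
facet normal -0.998 0.056 -0.002
outer loop
vertex -0.629 -2.429 -1.198
vertex -0.586 -1.64 -0.376
vertex -0.552 -1.112 -2.466
endloop
endfacet
facet normal -0.037 -0.692 -0.721
outer loop
vertex 0.666 -1.18 -2.464
vertex -0.629 -2.429 -1.198
vertex -0.552 -1.112 -2.466
endloop
endfacet
facet normal -0.998 0.055 -0.002
outer loop
vertex -0.552 -1.112 -2.466
vertex -0.586 -1.64 -0.376
vertex -0.51 -0.323 -1.645
endloop
endfacet
facet normal 0.041 0.719 -0.693
outer loop
vertex -0.51 -0.323 -1.645
vertex 0.666 -1.18 -2.464
vertex -0.552 -1.112 -2.466
endloop
endfacet
facet normal -0.041 -0.720 0.693
outer loop
vertex -0.629 -2.429 -1.198
vertex 0.632 -1.708 -0.374
vertex -0.586 -1.64 -0.376
endloop
endfacet
facet normal -0.037 -0.692 -0.721
outer loop
vertex 0.59 -2.497 -1.195
vertex -0.629 -2.429 -1.198
vertex 0.666 -1.18 -2.464
endloop
endfacet
facet normal -0.042 -0.719 0.693
outer loop
vertex 0.59 -2.497 -1.195
vertex 0.632 -1.708 -0.374
vertex -0.629 -2.429 -1.198
endloop
endfacet
facet normal 0.037 0.692 0.721
outer loop
vertex -0.586 -1.64 -0.376
vertex 0.632 -1.708 -0.374
vertex -0.51 -0.323 -1.645
endloop
endfacet
facet normal 0.042 0.720 -0.693
outer loop
vertex 0.709 -0.391 -1.642
vertex 0.666 -1.18 -2.464
vertex -0.51 -0.323 -1.645
endloop
endfacet
facet normal 0.037 0.692 0.721
outer loop
vertex -0.51 -0.323 -1.645
vertex 0.632 -1.708 -0.374
vertex 0.709 -0.391 -1.642
endloop
endfacet
facet normal 0.998 -0.056 0.002
outer loop
vertex 0.709 -0.391 -1.642
vertex 0.59 -2.497 -1.195
vertex 0.666 -1.18 -2.464
endloop
endfacet
facet normal 0.998 -0.056 0.003
outer loop
vertex 0.632 -1.708 -0.374
vertex 0.59 -2.497 -1.195
vertex 0.709 -0.391 -1.642
endloop
endfacet

endsolid


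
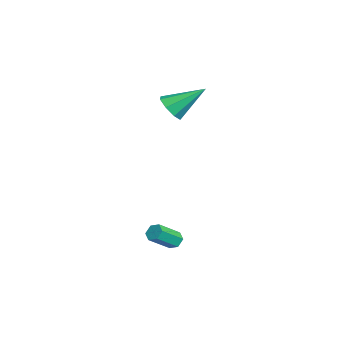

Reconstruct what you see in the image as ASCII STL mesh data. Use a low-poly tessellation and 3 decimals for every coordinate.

solid 
facet normal -0.041 -0.803 -0.595
outer loop
vertex -2.722 -1.207 2.428
vertex -3.204 -1.65 3.059
vertex -3.408 -1.115 2.351
endloop
endfacet
facet normal 0.171 0.830 -0.531
outer loop
vertex -2.722 -1.207 2.428
vertex -3.408 -1.115 2.351
vertex -3.116 0.11 4.361
endloop
endfacet
facet normal -0.040 -0.803 -0.595
outer loop
vertex -3.408 -1.115 2.351
vertex -3.204 -1.65 3.059
vertex -3.975 -1.337 2.689
endloop
endfacet
facet normal -0.526 0.758 -0.385
outer loop
vertex -3.408 -1.115 2.351
vertex -3.975 -1.337 2.689
vertex -3.116 0.11 4.361
endloop
endfacet
facet normal -0.041 -0.803 -0.595
outer loop
vertex -3.975 -1.337 2.689
vertex -3.204 -1.65 3.059
vertex -4.091 -1.742 3.244
endloop
endfacet
facet normal -0.905 0.410 0.110
outer loop
vertex -3.975 -1.337 2.689
vertex -4.091 -1.742 3.244
vertex -3.116 0.11 4.361
endloop
endfacet
facet normal -0.040 -0.804 -0.593
outer loop
vertex -4.091 -1.742 3.244
vertex -3.204 -1.65 3.059
vertex -3.687 -2.092 3.691
endloop
endfacet
facet normal -0.746 -0.009 0.666
outer loop
vertex -4.091 -1.742 3.244
vertex -3.687 -2.092 3.691
vertex -3.116 0.11 4.361
endloop
endfacet
facet normal -0.042 -0.803 -0.594
outer loop
vertex -3.687 -2.092 3.691
vertex -3.204 -1.65 3.059
vertex -3.001 -2.184 3.767
endloop
endfacet
facet normal -0.140 -0.255 0.957
outer loop
vertex -3.687 -2.092 3.691
vertex -3.001 -2.184 3.767
vertex -3.116 0.11 4.361
endloop
endfacet
facet normal -0.040 -0.803 -0.594
outer loop
vertex -3.001 -2.184 3.767
vertex -3.204 -1.65 3.059
vertex -2.434 -1.962 3.429
endloop
endfacet
facet normal 0.555 -0.182 0.812
outer loop
vertex -3.001 -2.184 3.767
vertex -2.434 -1.962 3.429
vertex -3.116 0.11 4.361
endloop
endfacet
facet normal -0.040 -0.804 -0.594
outer loop
vertex -2.434 -1.962 3.429
vertex -3.204 -1.65 3.059
vertex -2.318 -1.558 2.874
endloop
endfacet
facet normal 0.934 0.165 0.316
outer loop
vertex -2.434 -1.962 3.429
vertex -2.318 -1.558 2.874
vertex -3.116 0.11 4.361
endloop
endfacet
facet normal -0.041 -0.803 -0.595
outer loop
vertex -2.318 -1.558 2.874
vertex -3.204 -1.65 3.059
vertex -2.722 -1.207 2.428
endloop
endfacet
facet normal 0.774 0.585 -0.241
outer loop
vertex -2.318 -1.558 2.874
vertex -2.722 -1.207 2.428
vertex -3.116 0.11 4.361
endloop
endfacet
facet normal -0.402 0.691 -0.601
outer loop
vertex 2.683 -2.296 -3.826
vertex 2.511 -2.028 -3.403
vertex 2.99 -1.925 -3.605
endloop
endfacet
facet normal 0.709 -0.181 -0.682
outer loop
vertex 2.683 -2.296 -3.826
vertex 2.99 -1.925 -3.605
vertex 3.302 -3.36 -2.9
endloop
endfacet
facet normal 0.710 -0.180 -0.681
outer loop
vertex 3.302 -3.36 -2.9
vertex 2.99 -1.925 -3.605
vertex 3.608 -2.989 -2.679
endloop
endfacet
facet normal 0.402 -0.690 0.602
outer loop
vertex 3.302 -3.36 -2.9
vertex 3.608 -2.989 -2.679
vertex 3.129 -3.092 -2.477
endloop
endfacet
facet normal -0.402 0.690 -0.602
outer loop
vertex 2.99 -1.925 -3.605
vertex 2.511 -2.028 -3.403
vertex 2.817 -1.657 -3.182
endloop
endfacet
facet normal 0.856 0.517 0.023
outer loop
vertex 2.99 -1.925 -3.605
vertex 2.817 -1.657 -3.182
vertex 3.608 -2.989 -2.679
endloop
endfacet
facet normal 0.856 0.516 0.021
outer loop
vertex 3.608 -2.989 -2.679
vertex 2.817 -1.657 -3.182
vertex 3.436 -2.721 -2.255
endloop
endfacet
facet normal 0.402 -0.692 0.600
outer loop
vertex 3.608 -2.989 -2.679
vertex 3.436 -2.721 -2.255
vertex 3.129 -3.092 -2.477
endloop
endfacet
facet normal -0.402 0.690 -0.602
outer loop
vertex 2.817 -1.657 -3.182
vertex 2.511 -2.028 -3.403
vertex 2.338 -1.76 -2.98
endloop
endfacet
facet normal 0.146 0.697 0.702
outer loop
vertex 2.817 -1.657 -3.182
vertex 2.338 -1.76 -2.98
vertex 3.436 -2.721 -2.255
endloop
endfacet
facet normal 0.145 0.696 0.703
outer loop
vertex 3.436 -2.721 -2.255
vertex 2.338 -1.76 -2.98
vertex 2.957 -2.824 -2.054
endloop
endfacet
facet normal 0.401 -0.691 0.601
outer loop
vertex 3.436 -2.721 -2.255
vertex 2.957 -2.824 -2.054
vertex 3.129 -3.092 -2.477
endloop
endfacet
facet normal -0.402 0.690 -0.602
outer loop
vertex 2.338 -1.76 -2.98
vertex 2.511 -2.028 -3.403
vertex 2.032 -2.131 -3.201
endloop
endfacet
facet normal -0.710 0.180 0.681
outer loop
vertex 2.338 -1.76 -2.98
vertex 2.032 -2.131 -3.201
vertex 2.957 -2.824 -2.054
endloop
endfacet
facet normal -0.709 0.181 0.681
outer loop
vertex 2.957 -2.824 -2.054
vertex 2.032 -2.131 -3.201
vertex 2.65 -3.195 -2.275
endloop
endfacet
facet normal 0.402 -0.691 0.601
outer loop
vertex 2.957 -2.824 -2.054
vertex 2.65 -3.195 -2.275
vertex 3.129 -3.092 -2.477
endloop
endfacet
facet normal -0.402 0.692 -0.600
outer loop
vertex 2.032 -2.131 -3.201
vertex 2.511 -2.028 -3.403
vertex 2.204 -2.399 -3.625
endloop
endfacet
facet normal -0.856 -0.516 -0.021
outer loop
vertex 2.032 -2.131 -3.201
vertex 2.204 -2.399 -3.625
vertex 2.65 -3.195 -2.275
endloop
endfacet
facet normal -0.856 -0.517 -0.022
outer loop
vertex 2.65 -3.195 -2.275
vertex 2.204 -2.399 -3.625
vertex 2.823 -3.463 -2.698
endloop
endfacet
facet normal 0.402 -0.690 0.602
outer loop
vertex 2.65 -3.195 -2.275
vertex 2.823 -3.463 -2.698
vertex 3.129 -3.092 -2.477
endloop
endfacet
facet normal -0.401 0.691 -0.601
outer loop
vertex 2.204 -2.399 -3.625
vertex 2.511 -2.028 -3.403
vertex 2.683 -2.296 -3.826
endloop
endfacet
facet normal -0.145 -0.697 -0.703
outer loop
vertex 2.204 -2.399 -3.625
vertex 2.683 -2.296 -3.826
vertex 2.823 -3.463 -2.698
endloop
endfacet
facet normal -0.146 -0.697 -0.702
outer loop
vertex 2.823 -3.463 -2.698
vertex 2.683 -2.296 -3.826
vertex 3.302 -3.36 -2.9
endloop
endfacet
facet normal 0.402 -0.690 0.602
outer loop
vertex 2.823 -3.463 -2.698
vertex 3.302 -3.36 -2.9
vertex 3.129 -3.092 -2.477
endloop
endfacet

endsolid


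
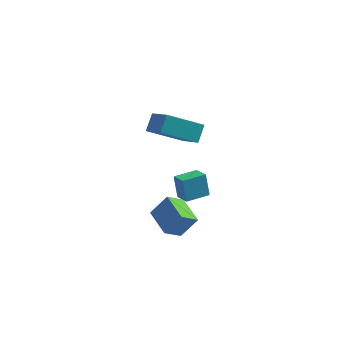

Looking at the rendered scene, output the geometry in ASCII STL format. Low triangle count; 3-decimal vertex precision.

solid 
facet normal -0.569 0.807 0.159
outer loop
vertex 2.234 1.16 -1.025
vertex 2.955 1.816 -1.775
vertex 1.432 0.808 -2.104
endloop
endfacet
facet normal -0.586 -0.533 0.610
outer loop
vertex 2.365 -0.516 -2.365
vertex 2.234 1.16 -1.025
vertex 1.432 0.808 -2.104
endloop
endfacet
facet normal -0.569 0.807 0.159
outer loop
vertex 1.432 0.808 -2.104
vertex 2.955 1.816 -1.775
vertex 2.153 1.464 -2.854
endloop
endfacet
facet normal -0.577 -0.254 -0.776
outer loop
vertex 2.153 1.464 -2.854
vertex 2.365 -0.516 -2.365
vertex 1.432 0.808 -2.104
endloop
endfacet
facet normal 0.577 0.254 0.776
outer loop
vertex 2.234 1.16 -1.025
vertex 3.888 0.492 -2.036
vertex 2.955 1.816 -1.775
endloop
endfacet
facet normal -0.586 -0.533 0.610
outer loop
vertex 3.167 -0.164 -1.286
vertex 2.234 1.16 -1.025
vertex 2.365 -0.516 -2.365
endloop
endfacet
facet normal 0.577 0.254 0.776
outer loop
vertex 3.167 -0.164 -1.286
vertex 3.888 0.492 -2.036
vertex 2.234 1.16 -1.025
endloop
endfacet
facet normal 0.586 0.533 -0.610
outer loop
vertex 2.955 1.816 -1.775
vertex 3.888 0.492 -2.036
vertex 2.153 1.464 -2.854
endloop
endfacet
facet normal -0.577 -0.254 -0.776
outer loop
vertex 3.086 0.14 -3.115
vertex 2.365 -0.516 -2.365
vertex 2.153 1.464 -2.854
endloop
endfacet
facet normal 0.586 0.533 -0.610
outer loop
vertex 2.153 1.464 -2.854
vertex 3.888 0.492 -2.036
vertex 3.086 0.14 -3.115
endloop
endfacet
facet normal 0.569 -0.807 -0.159
outer loop
vertex 3.086 0.14 -3.115
vertex 3.167 -0.164 -1.286
vertex 2.365 -0.516 -2.365
endloop
endfacet
facet normal 0.569 -0.807 -0.159
outer loop
vertex 3.888 0.492 -2.036
vertex 3.167 -0.164 -1.286
vertex 3.086 0.14 -3.115
endloop
endfacet
facet normal -0.789 -0.613 0.039
outer loop
vertex 2.861 2.183 -0.592
vertex 2.29 2.896 -0.947
vertex 3.12 1.769 -1.84
endloop
endfacet
facet normal 0.583 -0.727 0.362
outer loop
vertex 4.17 2.584 -1.893
vertex 2.861 2.183 -0.592
vertex 3.12 1.769 -1.84
endloop
endfacet
facet normal -0.789 -0.613 0.039
outer loop
vertex 3.12 1.769 -1.84
vertex 2.29 2.896 -0.947
vertex 2.549 2.482 -2.195
endloop
endfacet
facet normal 0.193 -0.309 -0.931
outer loop
vertex 2.549 2.482 -2.195
vertex 4.17 2.584 -1.893
vertex 3.12 1.769 -1.84
endloop
endfacet
facet normal -0.193 0.309 0.931
outer loop
vertex 2.861 2.183 -0.592
vertex 3.34 3.711 -1.0
vertex 2.29 2.896 -0.947
endloop
endfacet
facet normal 0.583 -0.727 0.362
outer loop
vertex 3.911 2.998 -0.645
vertex 2.861 2.183 -0.592
vertex 4.17 2.584 -1.893
endloop
endfacet
facet normal -0.193 0.309 0.931
outer loop
vertex 3.911 2.998 -0.645
vertex 3.34 3.711 -1.0
vertex 2.861 2.183 -0.592
endloop
endfacet
facet normal -0.583 0.727 -0.362
outer loop
vertex 2.29 2.896 -0.947
vertex 3.34 3.711 -1.0
vertex 2.549 2.482 -2.195
endloop
endfacet
facet normal 0.193 -0.309 -0.931
outer loop
vertex 3.599 3.297 -2.248
vertex 4.17 2.584 -1.893
vertex 2.549 2.482 -2.195
endloop
endfacet
facet normal -0.583 0.727 -0.362
outer loop
vertex 2.549 2.482 -2.195
vertex 3.34 3.711 -1.0
vertex 3.599 3.297 -2.248
endloop
endfacet
facet normal 0.789 0.613 -0.039
outer loop
vertex 3.599 3.297 -2.248
vertex 3.911 2.998 -0.645
vertex 4.17 2.584 -1.893
endloop
endfacet
facet normal 0.789 0.613 -0.039
outer loop
vertex 3.34 3.711 -1.0
vertex 3.911 2.998 -0.645
vertex 3.599 3.297 -2.248
endloop
endfacet
facet normal -0.490 0.664 -0.565
outer loop
vertex 1.246 2.708 4.103
vertex 3.015 3.2 3.148
vertex 1.06 1.943 3.364
endloop
endfacet
facet normal -0.855 -0.238 0.462
outer loop
vertex 2.005 0.66 4.452
vertex 1.246 2.708 4.103
vertex 1.06 1.943 3.364
endloop
endfacet
facet normal -0.490 0.665 -0.564
outer loop
vertex 1.06 1.943 3.364
vertex 3.015 3.2 3.148
vertex 2.829 2.436 2.408
endloop
endfacet
facet normal -0.173 -0.708 -0.685
outer loop
vertex 2.829 2.436 2.408
vertex 2.005 0.66 4.452
vertex 1.06 1.943 3.364
endloop
endfacet
facet normal 0.173 0.708 0.685
outer loop
vertex 1.246 2.708 4.103
vertex 3.96 1.917 4.236
vertex 3.015 3.2 3.148
endloop
endfacet
facet normal -0.855 -0.238 0.461
outer loop
vertex 2.191 1.424 5.192
vertex 1.246 2.708 4.103
vertex 2.005 0.66 4.452
endloop
endfacet
facet normal 0.173 0.708 0.685
outer loop
vertex 2.191 1.424 5.192
vertex 3.96 1.917 4.236
vertex 1.246 2.708 4.103
endloop
endfacet
facet normal 0.855 0.239 -0.461
outer loop
vertex 3.015 3.2 3.148
vertex 3.96 1.917 4.236
vertex 2.829 2.436 2.408
endloop
endfacet
facet normal -0.173 -0.708 -0.685
outer loop
vertex 3.774 1.152 3.497
vertex 2.005 0.66 4.452
vertex 2.829 2.436 2.408
endloop
endfacet
facet normal 0.855 0.238 -0.461
outer loop
vertex 2.829 2.436 2.408
vertex 3.96 1.917 4.236
vertex 3.774 1.152 3.497
endloop
endfacet
facet normal 0.489 -0.665 0.564
outer loop
vertex 3.774 1.152 3.497
vertex 2.191 1.424 5.192
vertex 2.005 0.66 4.452
endloop
endfacet
facet normal 0.490 -0.664 0.564
outer loop
vertex 3.96 1.917 4.236
vertex 2.191 1.424 5.192
vertex 3.774 1.152 3.497
endloop
endfacet

endsolid


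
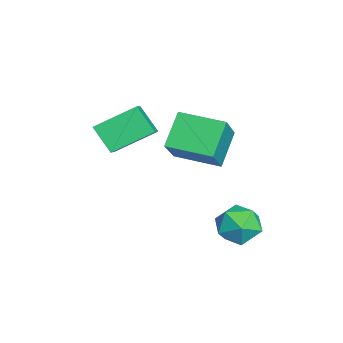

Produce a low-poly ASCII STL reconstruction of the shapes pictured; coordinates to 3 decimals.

solid 
facet normal -0.255 -0.037 0.966
outer loop
vertex 2.95 3.964 -1.917
vertex 2.076 3.319 -2.172
vertex 3.06 2.855 -1.93
endloop
endfacet
facet normal 0.451 0.034 0.892
outer loop
vertex 2.95 3.964 -1.917
vertex 3.06 2.855 -1.93
vertex 3.861 3.499 -2.36
endloop
endfacet
facet normal 0.575 0.631 0.520
outer loop
vertex 2.95 3.964 -1.917
vertex 3.861 3.499 -2.36
vertex 3.372 4.363 -2.868
endloop
endfacet
facet normal -0.055 0.929 0.366
outer loop
vertex 2.95 3.964 -1.917
vertex 3.372 4.363 -2.868
vertex 2.269 4.252 -2.751
endloop
endfacet
facet normal -0.568 0.516 0.642
outer loop
vertex 2.95 3.964 -1.917
vertex 2.269 4.252 -2.751
vertex 2.076 3.319 -2.172
endloop
endfacet
facet normal 0.689 -0.518 0.508
outer loop
vertex 3.861 3.499 -2.36
vertex 3.06 2.855 -1.93
vertex 3.551 2.568 -2.889
endloop
endfacet
facet normal -0.453 -0.633 0.628
outer loop
vertex 3.06 2.855 -1.93
vertex 2.076 3.319 -2.172
vertex 2.448 2.457 -2.772
endloop
endfacet
facet normal -0.960 0.262 0.102
outer loop
vertex 2.076 3.319 -2.172
vertex 2.269 4.252 -2.751
vertex 1.959 3.321 -3.28
endloop
endfacet
facet normal -0.130 0.930 -0.345
outer loop
vertex 2.269 4.252 -2.751
vertex 3.372 4.363 -2.868
vertex 2.76 3.965 -3.71
endloop
endfacet
facet normal 0.889 0.448 -0.093
outer loop
vertex 3.372 4.363 -2.868
vertex 3.861 3.499 -2.36
vertex 3.744 3.501 -3.468
endloop
endfacet
facet normal 0.055 -0.929 -0.366
outer loop
vertex 2.87 2.856 -3.723
vertex 3.551 2.568 -2.889
vertex 2.448 2.457 -2.772
endloop
endfacet
facet normal -0.575 -0.631 -0.520
outer loop
vertex 2.87 2.856 -3.723
vertex 2.448 2.457 -2.772
vertex 1.959 3.321 -3.28
endloop
endfacet
facet normal -0.451 -0.034 -0.892
outer loop
vertex 2.87 2.856 -3.723
vertex 1.959 3.321 -3.28
vertex 2.76 3.965 -3.71
endloop
endfacet
facet normal 0.255 0.037 -0.966
outer loop
vertex 2.87 2.856 -3.723
vertex 2.76 3.965 -3.71
vertex 3.744 3.501 -3.468
endloop
endfacet
facet normal 0.568 -0.516 -0.642
outer loop
vertex 2.87 2.856 -3.723
vertex 3.744 3.501 -3.468
vertex 3.551 2.568 -2.889
endloop
endfacet
facet normal 0.130 -0.930 0.345
outer loop
vertex 2.448 2.457 -2.772
vertex 3.551 2.568 -2.889
vertex 3.06 2.855 -1.93
endloop
endfacet
facet normal -0.889 -0.448 0.093
outer loop
vertex 1.959 3.321 -3.28
vertex 2.448 2.457 -2.772
vertex 2.076 3.319 -2.172
endloop
endfacet
facet normal -0.689 0.518 -0.508
outer loop
vertex 2.76 3.965 -3.71
vertex 1.959 3.321 -3.28
vertex 2.269 4.252 -2.751
endloop
endfacet
facet normal 0.453 0.633 -0.628
outer loop
vertex 3.744 3.501 -3.468
vertex 2.76 3.965 -3.71
vertex 3.372 4.363 -2.868
endloop
endfacet
facet normal 0.960 -0.262 -0.102
outer loop
vertex 3.551 2.568 -2.889
vertex 3.744 3.501 -3.468
vertex 3.861 3.499 -2.36
endloop
endfacet
facet normal -0.849 0.071 -0.524
outer loop
vertex -2.609 -0.68 0.856
vertex -1.862 0.09 -0.249
vertex -2.156 -2.536 -0.13
endloop
endfacet
facet normal -0.485 -0.500 0.718
outer loop
vertex -0.798 -2.65 0.709
vertex -2.609 -0.68 0.856
vertex -2.156 -2.536 -0.13
endloop
endfacet
facet normal -0.848 0.071 -0.525
outer loop
vertex -2.156 -2.536 -0.13
vertex -1.862 0.09 -0.249
vertex -1.408 -1.766 -1.235
endloop
endfacet
facet normal 0.211 -0.863 -0.459
outer loop
vertex -1.408 -1.766 -1.235
vertex -0.798 -2.65 0.709
vertex -2.156 -2.536 -0.13
endloop
endfacet
facet normal -0.211 0.863 0.459
outer loop
vertex -2.609 -0.68 0.856
vertex -0.504 -0.024 0.59
vertex -1.862 0.09 -0.249
endloop
endfacet
facet normal -0.485 -0.500 0.717
outer loop
vertex -1.252 -0.794 1.695
vertex -2.609 -0.68 0.856
vertex -0.798 -2.65 0.709
endloop
endfacet
facet normal -0.211 0.863 0.459
outer loop
vertex -1.252 -0.794 1.695
vertex -0.504 -0.024 0.59
vertex -2.609 -0.68 0.856
endloop
endfacet
facet normal 0.485 0.500 -0.717
outer loop
vertex -1.862 0.09 -0.249
vertex -0.504 -0.024 0.59
vertex -1.408 -1.766 -1.235
endloop
endfacet
facet normal 0.211 -0.863 -0.459
outer loop
vertex -0.051 -1.88 -0.396
vertex -0.798 -2.65 0.709
vertex -1.408 -1.766 -1.235
endloop
endfacet
facet normal 0.486 0.500 -0.717
outer loop
vertex -1.408 -1.766 -1.235
vertex -0.504 -0.024 0.59
vertex -0.051 -1.88 -0.396
endloop
endfacet
facet normal 0.849 -0.071 0.524
outer loop
vertex -0.051 -1.88 -0.396
vertex -1.252 -0.794 1.695
vertex -0.798 -2.65 0.709
endloop
endfacet
facet normal 0.848 -0.072 0.524
outer loop
vertex -0.504 -0.024 0.59
vertex -1.252 -0.794 1.695
vertex -0.051 -1.88 -0.396
endloop
endfacet
facet normal -0.657 0.184 -0.731
outer loop
vertex -3.139 1.339 -0.51
vertex -2.387 3.379 -0.673
vertex -1.846 0.757 -1.819
endloop
endfacet
facet normal -0.345 -0.935 0.075
outer loop
vertex -0.433 0.361 -0.247
vertex -3.139 1.339 -0.51
vertex -1.846 0.757 -1.819
endloop
endfacet
facet normal -0.657 0.184 -0.731
outer loop
vertex -1.846 0.757 -1.819
vertex -2.387 3.379 -0.673
vertex -1.093 2.796 -1.982
endloop
endfacet
facet normal 0.670 -0.302 -0.678
outer loop
vertex -1.093 2.796 -1.982
vertex -0.433 0.361 -0.247
vertex -1.846 0.757 -1.819
endloop
endfacet
facet normal -0.670 0.301 0.678
outer loop
vertex -3.139 1.339 -0.51
vertex -0.974 2.983 0.899
vertex -2.387 3.379 -0.673
endloop
endfacet
facet normal -0.345 -0.935 0.075
outer loop
vertex -1.727 0.944 1.062
vertex -3.139 1.339 -0.51
vertex -0.433 0.361 -0.247
endloop
endfacet
facet normal -0.670 0.302 0.678
outer loop
vertex -1.727 0.944 1.062
vertex -0.974 2.983 0.899
vertex -3.139 1.339 -0.51
endloop
endfacet
facet normal 0.346 0.935 -0.075
outer loop
vertex -2.387 3.379 -0.673
vertex -0.974 2.983 0.899
vertex -1.093 2.796 -1.982
endloop
endfacet
facet normal 0.670 -0.301 -0.678
outer loop
vertex 0.319 2.401 -0.41
vertex -0.433 0.361 -0.247
vertex -1.093 2.796 -1.982
endloop
endfacet
facet normal 0.345 0.936 -0.075
outer loop
vertex -1.093 2.796 -1.982
vertex -0.974 2.983 0.899
vertex 0.319 2.401 -0.41
endloop
endfacet
facet normal 0.657 -0.184 0.731
outer loop
vertex 0.319 2.401 -0.41
vertex -1.727 0.944 1.062
vertex -0.433 0.361 -0.247
endloop
endfacet
facet normal 0.657 -0.184 0.731
outer loop
vertex -0.974 2.983 0.899
vertex -1.727 0.944 1.062
vertex 0.319 2.401 -0.41
endloop
endfacet

endsolid


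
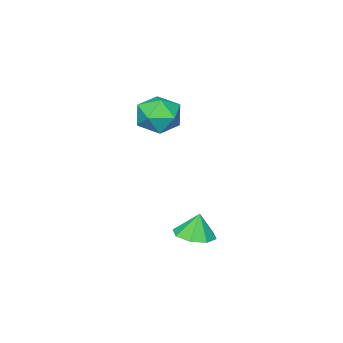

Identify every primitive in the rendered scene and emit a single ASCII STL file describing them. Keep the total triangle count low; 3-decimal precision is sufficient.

solid 
facet normal 0.199 -0.056 -0.978
outer loop
vertex 4.19 3.3 -3.531
vertex 3.373 2.775 -3.667
vertex 3.593 3.73 -3.677
endloop
endfacet
facet normal 0.345 0.693 0.633
outer loop
vertex 4.19 3.3 -3.531
vertex 3.593 3.73 -3.677
vertex 3.127 2.845 -2.453
endloop
endfacet
facet normal 0.199 -0.056 -0.978
outer loop
vertex 3.593 3.73 -3.677
vertex 3.373 2.775 -3.667
vertex 2.867 3.6 -3.817
endloop
endfacet
facet normal -0.246 0.828 0.505
outer loop
vertex 3.593 3.73 -3.677
vertex 2.867 3.6 -3.817
vertex 3.127 2.845 -2.453
endloop
endfacet
facet normal 0.199 -0.056 -0.978
outer loop
vertex 2.867 3.6 -3.817
vertex 3.373 2.775 -3.667
vertex 2.438 2.987 -3.869
endloop
endfacet
facet normal -0.760 0.496 0.420
outer loop
vertex 2.867 3.6 -3.817
vertex 2.438 2.987 -3.869
vertex 3.127 2.845 -2.453
endloop
endfacet
facet normal 0.198 -0.057 -0.978
outer loop
vertex 2.438 2.987 -3.869
vertex 3.373 2.775 -3.667
vertex 2.557 2.25 -3.802
endloop
endfacet
facet normal -0.898 -0.106 0.426
outer loop
vertex 2.438 2.987 -3.869
vertex 2.557 2.25 -3.802
vertex 3.127 2.845 -2.453
endloop
endfacet
facet normal 0.198 -0.057 -0.978
outer loop
vertex 2.557 2.25 -3.802
vertex 3.373 2.775 -3.667
vertex 3.154 1.82 -3.656
endloop
endfacet
facet normal -0.579 -0.627 0.521
outer loop
vertex 2.557 2.25 -3.802
vertex 3.154 1.82 -3.656
vertex 3.127 2.845 -2.453
endloop
endfacet
facet normal 0.199 -0.057 -0.978
outer loop
vertex 3.154 1.82 -3.656
vertex 3.373 2.775 -3.667
vertex 3.88 1.95 -3.516
endloop
endfacet
facet normal 0.011 -0.761 0.649
outer loop
vertex 3.154 1.82 -3.656
vertex 3.88 1.95 -3.516
vertex 3.127 2.845 -2.453
endloop
endfacet
facet normal 0.199 -0.057 -0.978
outer loop
vertex 3.88 1.95 -3.516
vertex 3.373 2.775 -3.667
vertex 4.309 2.563 -3.464
endloop
endfacet
facet normal 0.525 -0.430 0.734
outer loop
vertex 3.88 1.95 -3.516
vertex 4.309 2.563 -3.464
vertex 3.127 2.845 -2.453
endloop
endfacet
facet normal 0.199 -0.057 -0.978
outer loop
vertex 4.309 2.563 -3.464
vertex 3.373 2.775 -3.667
vertex 4.19 3.3 -3.531
endloop
endfacet
facet normal 0.664 0.173 0.728
outer loop
vertex 4.309 2.563 -3.464
vertex 4.19 3.3 -3.531
vertex 3.127 2.845 -2.453
endloop
endfacet
facet normal -0.532 0.845 0.050
outer loop
vertex 2.007 0.504 1.725
vertex 1.755 0.28 2.831
vertex 2.7 0.891 2.566
endloop
endfacet
facet normal 0.001 0.908 -0.419
outer loop
vertex 2.007 0.504 1.725
vertex 2.7 0.891 2.566
vertex 3.155 0.445 1.6
endloop
endfacet
facet normal -0.079 0.400 -0.913
outer loop
vertex 2.007 0.504 1.725
vertex 3.155 0.445 1.6
vertex 2.491 -0.442 1.269
endloop
endfacet
facet normal -0.662 0.023 -0.749
outer loop
vertex 2.007 0.504 1.725
vertex 2.491 -0.442 1.269
vertex 1.626 -0.545 2.03
endloop
endfacet
facet normal -0.942 0.297 -0.154
outer loop
vertex 2.007 0.504 1.725
vertex 1.626 -0.545 2.03
vertex 1.755 0.28 2.831
endloop
endfacet
facet normal 0.613 0.787 -0.075
outer loop
vertex 3.155 0.445 1.6
vertex 2.7 0.891 2.566
vertex 3.614 0.185 2.63
endloop
endfacet
facet normal -0.250 0.684 0.685
outer loop
vertex 2.7 0.891 2.566
vertex 1.755 0.28 2.831
vertex 2.749 0.082 3.391
endloop
endfacet
facet normal -0.912 -0.202 0.356
outer loop
vertex 1.755 0.28 2.831
vertex 1.626 -0.545 2.03
vertex 2.085 -0.805 3.06
endloop
endfacet
facet normal -0.458 -0.648 -0.608
outer loop
vertex 1.626 -0.545 2.03
vertex 2.491 -0.442 1.269
vertex 2.54 -1.251 2.094
endloop
endfacet
facet normal 0.485 -0.037 -0.874
outer loop
vertex 2.491 -0.442 1.269
vertex 3.155 0.445 1.6
vertex 3.485 -0.64 1.829
endloop
endfacet
facet normal 0.662 -0.023 0.749
outer loop
vertex 3.233 -0.864 2.935
vertex 3.614 0.185 2.63
vertex 2.749 0.082 3.391
endloop
endfacet
facet normal 0.079 -0.400 0.913
outer loop
vertex 3.233 -0.864 2.935
vertex 2.749 0.082 3.391
vertex 2.085 -0.805 3.06
endloop
endfacet
facet normal -0.001 -0.908 0.419
outer loop
vertex 3.233 -0.864 2.935
vertex 2.085 -0.805 3.06
vertex 2.54 -1.251 2.094
endloop
endfacet
facet normal 0.532 -0.845 -0.050
outer loop
vertex 3.233 -0.864 2.935
vertex 2.54 -1.251 2.094
vertex 3.485 -0.64 1.829
endloop
endfacet
facet normal 0.942 -0.297 0.154
outer loop
vertex 3.233 -0.864 2.935
vertex 3.485 -0.64 1.829
vertex 3.614 0.185 2.63
endloop
endfacet
facet normal 0.458 0.648 0.608
outer loop
vertex 2.749 0.082 3.391
vertex 3.614 0.185 2.63
vertex 2.7 0.891 2.566
endloop
endfacet
facet normal -0.485 0.037 0.874
outer loop
vertex 2.085 -0.805 3.06
vertex 2.749 0.082 3.391
vertex 1.755 0.28 2.831
endloop
endfacet
facet normal -0.613 -0.787 0.075
outer loop
vertex 2.54 -1.251 2.094
vertex 2.085 -0.805 3.06
vertex 1.626 -0.545 2.03
endloop
endfacet
facet normal 0.250 -0.684 -0.685
outer loop
vertex 3.485 -0.64 1.829
vertex 2.54 -1.251 2.094
vertex 2.491 -0.442 1.269
endloop
endfacet
facet normal 0.912 0.202 -0.356
outer loop
vertex 3.614 0.185 2.63
vertex 3.485 -0.64 1.829
vertex 3.155 0.445 1.6
endloop
endfacet

endsolid


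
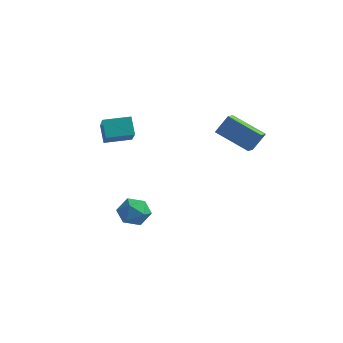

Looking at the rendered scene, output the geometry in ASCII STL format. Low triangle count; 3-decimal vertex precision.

solid 
facet normal -0.366 -0.386 -0.847
outer loop
vertex -0.492 1.186 1.707
vertex -0.695 1.929 1.456
vertex 1.426 1.396 0.781
endloop
endfacet
facet normal 0.250 -0.917 0.311
outer loop
vertex 1.895 1.891 1.864
vertex -0.492 1.186 1.707
vertex 1.426 1.396 0.781
endloop
endfacet
facet normal -0.367 -0.387 -0.846
outer loop
vertex 1.426 1.396 0.781
vertex -0.695 1.929 1.456
vertex 1.223 2.139 0.529
endloop
endfacet
facet normal 0.896 0.098 -0.433
outer loop
vertex 1.223 2.139 0.529
vertex 1.895 1.891 1.864
vertex 1.426 1.396 0.781
endloop
endfacet
facet normal -0.896 -0.099 0.433
outer loop
vertex -0.492 1.186 1.707
vertex -0.226 2.424 2.539
vertex -0.695 1.929 1.456
endloop
endfacet
facet normal 0.250 -0.917 0.310
outer loop
vertex -0.023 1.681 2.791
vertex -0.492 1.186 1.707
vertex 1.895 1.891 1.864
endloop
endfacet
facet normal -0.896 -0.098 0.433
outer loop
vertex -0.023 1.681 2.791
vertex -0.226 2.424 2.539
vertex -0.492 1.186 1.707
endloop
endfacet
facet normal -0.251 0.917 -0.311
outer loop
vertex -0.695 1.929 1.456
vertex -0.226 2.424 2.539
vertex 1.223 2.139 0.529
endloop
endfacet
facet normal 0.896 0.099 -0.433
outer loop
vertex 1.692 2.634 1.613
vertex 1.895 1.891 1.864
vertex 1.223 2.139 0.529
endloop
endfacet
facet normal -0.250 0.917 -0.310
outer loop
vertex 1.223 2.139 0.529
vertex -0.226 2.424 2.539
vertex 1.692 2.634 1.613
endloop
endfacet
facet normal 0.367 0.386 0.846
outer loop
vertex 1.692 2.634 1.613
vertex -0.023 1.681 2.791
vertex 1.895 1.891 1.864
endloop
endfacet
facet normal 0.366 0.387 0.846
outer loop
vertex -0.226 2.424 2.539
vertex -0.023 1.681 2.791
vertex 1.692 2.634 1.613
endloop
endfacet
facet normal -0.448 0.338 0.828
outer loop
vertex -3.047 -4.911 4.108
vertex -2.038 -3.877 4.232
vertex -4.181 -3.671 2.988
endloop
endfacet
facet normal -0.696 -0.713 -0.085
outer loop
vertex -3.662 -4.063 2.028
vertex -3.047 -4.911 4.108
vertex -4.181 -3.671 2.988
endloop
endfacet
facet normal -0.448 0.338 0.828
outer loop
vertex -4.181 -3.671 2.988
vertex -2.038 -3.877 4.232
vertex -3.173 -2.637 3.112
endloop
endfacet
facet normal -0.562 0.614 -0.554
outer loop
vertex -3.173 -2.637 3.112
vertex -3.662 -4.063 2.028
vertex -4.181 -3.671 2.988
endloop
endfacet
facet normal 0.561 -0.614 0.554
outer loop
vertex -3.047 -4.911 4.108
vertex -1.519 -4.269 3.272
vertex -2.038 -3.877 4.232
endloop
endfacet
facet normal -0.695 -0.714 -0.085
outer loop
vertex -2.527 -5.303 3.148
vertex -3.047 -4.911 4.108
vertex -3.662 -4.063 2.028
endloop
endfacet
facet normal 0.561 -0.614 0.555
outer loop
vertex -2.527 -5.303 3.148
vertex -1.519 -4.269 3.272
vertex -3.047 -4.911 4.108
endloop
endfacet
facet normal 0.696 0.713 0.085
outer loop
vertex -2.038 -3.877 4.232
vertex -1.519 -4.269 3.272
vertex -3.173 -2.637 3.112
endloop
endfacet
facet normal -0.561 0.614 -0.555
outer loop
vertex -2.653 -3.029 2.152
vertex -3.662 -4.063 2.028
vertex -3.173 -2.637 3.112
endloop
endfacet
facet normal 0.696 0.713 0.085
outer loop
vertex -3.173 -2.637 3.112
vertex -1.519 -4.269 3.272
vertex -2.653 -3.029 2.152
endloop
endfacet
facet normal 0.448 -0.338 -0.828
outer loop
vertex -2.653 -3.029 2.152
vertex -2.527 -5.303 3.148
vertex -3.662 -4.063 2.028
endloop
endfacet
facet normal 0.448 -0.338 -0.828
outer loop
vertex -1.519 -4.269 3.272
vertex -2.527 -5.303 3.148
vertex -2.653 -3.029 2.152
endloop
endfacet
facet normal -0.148 0.647 0.748
outer loop
vertex -3.402 -1.322 -3.39
vertex -3.73 -2.058 -2.818
vertex -2.769 -1.829 -2.826
endloop
endfacet
facet normal 0.392 0.858 0.331
outer loop
vertex -3.402 -1.322 -3.39
vertex -2.769 -1.829 -2.826
vertex -2.521 -1.585 -3.751
endloop
endfacet
facet normal 0.142 0.932 -0.333
outer loop
vertex -3.402 -1.322 -3.39
vertex -2.521 -1.585 -3.751
vertex -3.329 -1.664 -4.315
endloop
endfacet
facet normal -0.552 0.767 -0.327
outer loop
vertex -3.402 -1.322 -3.39
vertex -3.329 -1.664 -4.315
vertex -4.076 -1.956 -3.738
endloop
endfacet
facet normal -0.731 0.591 0.341
outer loop
vertex -3.402 -1.322 -3.39
vertex -4.076 -1.956 -3.738
vertex -3.73 -2.058 -2.818
endloop
endfacet
facet normal 0.882 0.340 0.326
outer loop
vertex -2.521 -1.585 -3.751
vertex -2.769 -1.829 -2.826
vertex -2.304 -2.484 -3.402
endloop
endfacet
facet normal 0.009 -0.002 1.000
outer loop
vertex -2.769 -1.829 -2.826
vertex -3.73 -2.058 -2.818
vertex -3.051 -2.776 -2.825
endloop
endfacet
facet normal -0.935 -0.093 0.341
outer loop
vertex -3.73 -2.058 -2.818
vertex -4.076 -1.956 -3.738
vertex -3.859 -2.855 -3.389
endloop
endfacet
facet normal -0.646 0.192 -0.739
outer loop
vertex -4.076 -1.956 -3.738
vertex -3.329 -1.664 -4.315
vertex -3.611 -2.611 -4.314
endloop
endfacet
facet normal 0.478 0.459 -0.749
outer loop
vertex -3.329 -1.664 -4.315
vertex -2.521 -1.585 -3.751
vertex -2.65 -2.382 -4.322
endloop
endfacet
facet normal 0.552 -0.767 0.327
outer loop
vertex -2.978 -3.118 -3.75
vertex -2.304 -2.484 -3.402
vertex -3.051 -2.776 -2.825
endloop
endfacet
facet normal -0.142 -0.932 0.333
outer loop
vertex -2.978 -3.118 -3.75
vertex -3.051 -2.776 -2.825
vertex -3.859 -2.855 -3.389
endloop
endfacet
facet normal -0.392 -0.858 -0.331
outer loop
vertex -2.978 -3.118 -3.75
vertex -3.859 -2.855 -3.389
vertex -3.611 -2.611 -4.314
endloop
endfacet
facet normal 0.148 -0.647 -0.748
outer loop
vertex -2.978 -3.118 -3.75
vertex -3.611 -2.611 -4.314
vertex -2.65 -2.382 -4.322
endloop
endfacet
facet normal 0.731 -0.591 -0.341
outer loop
vertex -2.978 -3.118 -3.75
vertex -2.65 -2.382 -4.322
vertex -2.304 -2.484 -3.402
endloop
endfacet
facet normal 0.646 -0.192 0.739
outer loop
vertex -3.051 -2.776 -2.825
vertex -2.304 -2.484 -3.402
vertex -2.769 -1.829 -2.826
endloop
endfacet
facet normal -0.478 -0.459 0.749
outer loop
vertex -3.859 -2.855 -3.389
vertex -3.051 -2.776 -2.825
vertex -3.73 -2.058 -2.818
endloop
endfacet
facet normal -0.882 -0.340 -0.326
outer loop
vertex -3.611 -2.611 -4.314
vertex -3.859 -2.855 -3.389
vertex -4.076 -1.956 -3.738
endloop
endfacet
facet normal -0.009 0.002 -1.000
outer loop
vertex -2.65 -2.382 -4.322
vertex -3.611 -2.611 -4.314
vertex -3.329 -1.664 -4.315
endloop
endfacet
facet normal 0.935 0.093 -0.341
outer loop
vertex -2.304 -2.484 -3.402
vertex -2.65 -2.382 -4.322
vertex -2.521 -1.585 -3.751
endloop
endfacet

endsolid


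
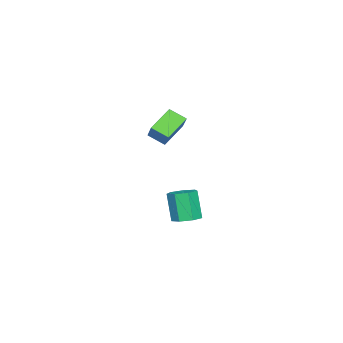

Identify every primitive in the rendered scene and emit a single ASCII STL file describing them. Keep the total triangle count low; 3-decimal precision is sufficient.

solid 
facet normal 0.254 0.256 -0.933
outer loop
vertex 0.994 2.025 -4.466
vertex 0.115 2.128 -4.677
vertex 0.696 2.747 -4.349
endloop
endfacet
facet normal 0.891 0.314 0.329
outer loop
vertex 0.994 2.025 -4.466
vertex 0.696 2.747 -4.349
vertex 0.484 1.51 -2.592
endloop
endfacet
facet normal 0.890 0.315 0.329
outer loop
vertex 0.484 1.51 -2.592
vertex 0.696 2.747 -4.349
vertex 0.186 2.231 -2.475
endloop
endfacet
facet normal -0.254 -0.256 0.933
outer loop
vertex 0.484 1.51 -2.592
vertex 0.186 2.231 -2.475
vertex -0.395 1.612 -2.803
endloop
endfacet
facet normal 0.254 0.256 -0.933
outer loop
vertex 0.696 2.747 -4.349
vertex 0.115 2.128 -4.677
vertex -0.04 3.002 -4.479
endloop
endfacet
facet normal 0.259 0.911 0.321
outer loop
vertex 0.696 2.747 -4.349
vertex -0.04 3.002 -4.479
vertex 0.186 2.231 -2.475
endloop
endfacet
facet normal 0.260 0.911 0.321
outer loop
vertex 0.186 2.231 -2.475
vertex -0.04 3.002 -4.479
vertex -0.55 2.487 -2.604
endloop
endfacet
facet normal -0.253 -0.257 0.933
outer loop
vertex 0.186 2.231 -2.475
vertex -0.55 2.487 -2.604
vertex -0.395 1.612 -2.803
endloop
endfacet
facet normal 0.254 0.256 -0.933
outer loop
vertex -0.04 3.002 -4.479
vertex 0.115 2.128 -4.677
vertex -0.659 2.599 -4.758
endloop
endfacet
facet normal -0.567 0.821 0.071
outer loop
vertex -0.04 3.002 -4.479
vertex -0.659 2.599 -4.758
vertex -0.55 2.487 -2.604
endloop
endfacet
facet normal -0.567 0.821 0.071
outer loop
vertex -0.55 2.487 -2.604
vertex -0.659 2.599 -4.758
vertex -1.169 2.084 -2.884
endloop
endfacet
facet normal -0.254 -0.257 0.932
outer loop
vertex -0.55 2.487 -2.604
vertex -1.169 2.084 -2.884
vertex -0.395 1.612 -2.803
endloop
endfacet
facet normal 0.254 0.257 -0.932
outer loop
vertex -0.659 2.599 -4.758
vertex 0.115 2.128 -4.677
vertex -0.695 1.841 -4.977
endloop
endfacet
facet normal -0.966 0.113 -0.232
outer loop
vertex -0.659 2.599 -4.758
vertex -0.695 1.841 -4.977
vertex -1.169 2.084 -2.884
endloop
endfacet
facet normal -0.966 0.113 -0.232
outer loop
vertex -1.169 2.084 -2.884
vertex -0.695 1.841 -4.977
vertex -1.205 1.326 -3.102
endloop
endfacet
facet normal -0.254 -0.256 0.933
outer loop
vertex -1.169 2.084 -2.884
vertex -1.205 1.326 -3.102
vertex -0.395 1.612 -2.803
endloop
endfacet
facet normal 0.255 0.256 -0.933
outer loop
vertex -0.695 1.841 -4.977
vertex 0.115 2.128 -4.677
vertex -0.121 1.299 -4.969
endloop
endfacet
facet normal -0.638 -0.681 -0.360
outer loop
vertex -0.695 1.841 -4.977
vertex -0.121 1.299 -4.969
vertex -1.205 1.326 -3.102
endloop
endfacet
facet normal -0.639 -0.680 -0.361
outer loop
vertex -1.205 1.326 -3.102
vertex -0.121 1.299 -4.969
vertex -0.631 0.783 -3.095
endloop
endfacet
facet normal -0.254 -0.256 0.933
outer loop
vertex -1.205 1.326 -3.102
vertex -0.631 0.783 -3.095
vertex -0.395 1.612 -2.803
endloop
endfacet
facet normal 0.254 0.256 -0.933
outer loop
vertex -0.121 1.299 -4.969
vertex 0.115 2.128 -4.677
vertex 0.631 1.381 -4.742
endloop
endfacet
facet normal 0.171 -0.961 -0.218
outer loop
vertex -0.121 1.299 -4.969
vertex 0.631 1.381 -4.742
vertex -0.631 0.783 -3.095
endloop
endfacet
facet normal 0.171 -0.961 -0.218
outer loop
vertex -0.631 0.783 -3.095
vertex 0.631 1.381 -4.742
vertex 0.121 0.865 -2.868
endloop
endfacet
facet normal -0.254 -0.256 0.933
outer loop
vertex -0.631 0.783 -3.095
vertex 0.121 0.865 -2.868
vertex -0.395 1.612 -2.803
endloop
endfacet
facet normal 0.254 0.257 -0.933
outer loop
vertex 0.631 1.381 -4.742
vertex 0.115 2.128 -4.677
vertex 0.994 2.025 -4.466
endloop
endfacet
facet normal 0.851 -0.518 0.089
outer loop
vertex 0.631 1.381 -4.742
vertex 0.994 2.025 -4.466
vertex 0.121 0.865 -2.868
endloop
endfacet
facet normal 0.851 -0.517 0.089
outer loop
vertex 0.121 0.865 -2.868
vertex 0.994 2.025 -4.466
vertex 0.484 1.51 -2.592
endloop
endfacet
facet normal -0.254 -0.256 0.933
outer loop
vertex 0.121 0.865 -2.868
vertex 0.484 1.51 -2.592
vertex -0.395 1.612 -2.803
endloop
endfacet
facet normal -0.596 -0.401 -0.696
outer loop
vertex 0.312 0.895 3.422
vertex 0.282 1.928 2.852
vertex 1.741 0.414 2.476
endloop
endfacet
facet normal 0.025 -0.875 0.483
outer loop
vertex 2.658 1.032 3.548
vertex 0.312 0.895 3.422
vertex 1.741 0.414 2.476
endloop
endfacet
facet normal -0.595 -0.401 -0.696
outer loop
vertex 1.741 0.414 2.476
vertex 0.282 1.928 2.852
vertex 1.712 1.447 1.906
endloop
endfacet
facet normal 0.803 -0.270 -0.531
outer loop
vertex 1.712 1.447 1.906
vertex 2.658 1.032 3.548
vertex 1.741 0.414 2.476
endloop
endfacet
facet normal -0.803 0.270 0.531
outer loop
vertex 0.312 0.895 3.422
vertex 1.199 2.546 3.924
vertex 0.282 1.928 2.852
endloop
endfacet
facet normal 0.025 -0.875 0.483
outer loop
vertex 1.228 1.513 4.494
vertex 0.312 0.895 3.422
vertex 2.658 1.032 3.548
endloop
endfacet
facet normal -0.803 0.270 0.531
outer loop
vertex 1.228 1.513 4.494
vertex 1.199 2.546 3.924
vertex 0.312 0.895 3.422
endloop
endfacet
facet normal -0.025 0.875 -0.483
outer loop
vertex 0.282 1.928 2.852
vertex 1.199 2.546 3.924
vertex 1.712 1.447 1.906
endloop
endfacet
facet normal 0.803 -0.270 -0.531
outer loop
vertex 2.628 2.065 2.978
vertex 2.658 1.032 3.548
vertex 1.712 1.447 1.906
endloop
endfacet
facet normal -0.025 0.875 -0.483
outer loop
vertex 1.712 1.447 1.906
vertex 1.199 2.546 3.924
vertex 2.628 2.065 2.978
endloop
endfacet
facet normal 0.595 0.401 0.696
outer loop
vertex 2.628 2.065 2.978
vertex 1.228 1.513 4.494
vertex 2.658 1.032 3.548
endloop
endfacet
facet normal 0.596 0.401 0.696
outer loop
vertex 1.199 2.546 3.924
vertex 1.228 1.513 4.494
vertex 2.628 2.065 2.978
endloop
endfacet

endsolid
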